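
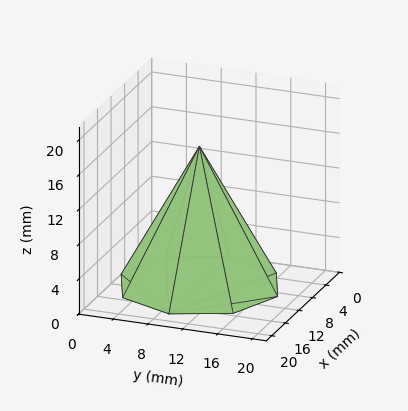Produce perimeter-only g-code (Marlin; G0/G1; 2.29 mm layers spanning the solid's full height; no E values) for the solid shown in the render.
Reading the render: the shape is a regular 8-sided pyramid, base circumscribed radius ≈ 9 mm, apex at z ≈ 16 mm (dimensions read to the nearest mm from the axis ticks). For the g-code, the solid's height is divided into equal slices at the stated Δz and each level perimeter traced with G1 moves after a G0 lift.

; perimeter-only toolpath
G21 ; units = mm
G90 ; absolute positioning
G28 ; home
; layer 1
G0 Z2.29
G0 X16.71 Y9.00
G1 X14.45 Y14.45
G1 X9.00 Y16.71
G1 X3.55 Y14.45
G1 X1.29 Y9.00
G1 X3.55 Y3.55
G1 X9.00 Y1.29
G1 X14.45 Y3.55
G1 X16.71 Y9.00
; layer 2
G0 Z4.57
G0 X15.43 Y9.00
G1 X13.54 Y13.54
G1 X9.00 Y15.43
G1 X4.46 Y13.54
G1 X2.57 Y9.00
G1 X4.46 Y4.46
G1 X9.00 Y2.57
G1 X13.54 Y4.46
G1 X15.43 Y9.00
; layer 3
G0 Z6.86
G0 X14.14 Y9.00
G1 X12.63 Y12.63
G1 X9.00 Y14.14
G1 X5.37 Y12.63
G1 X3.86 Y9.00
G1 X5.37 Y5.37
G1 X9.00 Y3.86
G1 X12.63 Y5.37
G1 X14.14 Y9.00
; layer 4
G0 Z9.14
G0 X12.86 Y9.00
G1 X11.73 Y11.73
G1 X9.00 Y12.86
G1 X6.27 Y11.73
G1 X5.14 Y9.00
G1 X6.27 Y6.27
G1 X9.00 Y5.14
G1 X11.73 Y6.27
G1 X12.86 Y9.00
; layer 5
G0 Z11.43
G0 X11.57 Y9.00
G1 X10.82 Y10.82
G1 X9.00 Y11.57
G1 X7.18 Y10.82
G1 X6.43 Y9.00
G1 X7.18 Y7.18
G1 X9.00 Y6.43
G1 X10.82 Y7.18
G1 X11.57 Y9.00
; layer 6
G0 Z13.71
G0 X10.29 Y9.00
G1 X9.91 Y9.91
G1 X9.00 Y10.29
G1 X8.09 Y9.91
G1 X7.71 Y9.00
G1 X8.09 Y8.09
G1 X9.00 Y7.71
G1 X9.91 Y8.09
G1 X10.29 Y9.00
M2 ; end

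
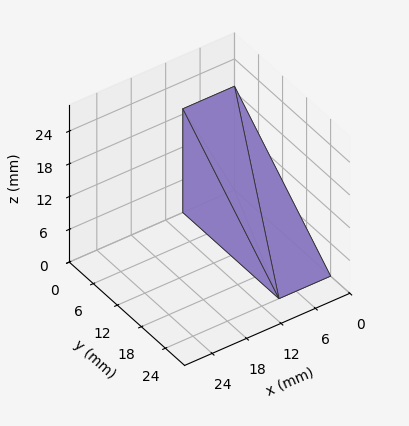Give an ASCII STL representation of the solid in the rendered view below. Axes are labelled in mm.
Reading the render: the shape is a wedge (ramp): 9 × 24 mm base, rising to 19 mm along the y=0 edge and sloping linearly to z=0 at y=24 (dimensions read to the nearest mm from the axis ticks). For the STL, each face is triangulated and given an outward normal.

solid part
  facet normal 0.0000 0.0000 -1.0000
    outer loop
      vertex 9.000 24.000 0.000
      vertex 9.000 0.000 0.000
      vertex 0.000 0.000 0.000
    endloop
  endfacet
  facet normal 0.0000 0.0000 -1.0000
    outer loop
      vertex 0.000 24.000 0.000
      vertex 9.000 24.000 0.000
      vertex 0.000 0.000 0.000
    endloop
  endfacet
  facet normal 0.0000 -1.0000 0.0000
    outer loop
      vertex 0.000 0.000 0.000
      vertex 9.000 0.000 0.000
      vertex 9.000 0.000 19.000
    endloop
  endfacet
  facet normal 0.0000 -1.0000 0.0000
    outer loop
      vertex 0.000 0.000 0.000
      vertex 9.000 0.000 19.000
      vertex 0.000 0.000 19.000
    endloop
  endfacet
  facet normal 0.0000 0.6207 0.7840
    outer loop
      vertex 0.000 0.000 19.000
      vertex 9.000 0.000 19.000
      vertex 9.000 24.000 0.000
    endloop
  endfacet
  facet normal 0.0000 0.6207 0.7840
    outer loop
      vertex 0.000 0.000 19.000
      vertex 9.000 24.000 0.000
      vertex 0.000 24.000 0.000
    endloop
  endfacet
  facet normal -1.0000 0.0000 0.0000
    outer loop
      vertex 0.000 0.000 19.000
      vertex 0.000 24.000 0.000
      vertex 0.000 0.000 0.000
    endloop
  endfacet
  facet normal 1.0000 0.0000 0.0000
    outer loop
      vertex 9.000 0.000 0.000
      vertex 9.000 24.000 0.000
      vertex 9.000 0.000 19.000
    endloop
  endfacet
endsolid part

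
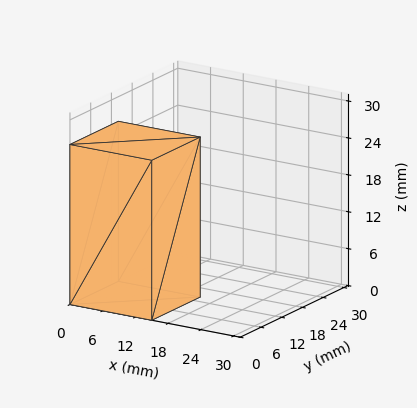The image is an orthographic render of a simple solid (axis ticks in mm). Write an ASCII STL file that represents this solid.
Reading the render: the shape is a rectangular box, roughly 15 × 14 mm footprint and 26 mm tall (dimensions read to the nearest mm from the axis ticks). For the STL, each face is triangulated and given an outward normal.

solid part
  facet normal 0.0000 0.0000 -1.0000
    outer loop
      vertex 15.0 14.0 0.0
      vertex 15.0 0.0 0.0
      vertex 0.0 0.0 0.0
    endloop
  endfacet
  facet normal 0.0000 0.0000 -1.0000
    outer loop
      vertex 0.0 14.0 0.0
      vertex 15.0 14.0 0.0
      vertex 0.0 0.0 0.0
    endloop
  endfacet
  facet normal 0.0000 0.0000 1.0000
    outer loop
      vertex 0.0 0.0 26.0
      vertex 15.0 0.0 26.0
      vertex 15.0 14.0 26.0
    endloop
  endfacet
  facet normal 0.0000 0.0000 1.0000
    outer loop
      vertex 0.0 0.0 26.0
      vertex 15.0 14.0 26.0
      vertex 0.0 14.0 26.0
    endloop
  endfacet
  facet normal 0.0000 -1.0000 0.0000
    outer loop
      vertex 0.0 0.0 0.0
      vertex 15.0 0.0 0.0
      vertex 15.0 0.0 26.0
    endloop
  endfacet
  facet normal 0.0000 -1.0000 0.0000
    outer loop
      vertex 0.0 0.0 0.0
      vertex 15.0 0.0 26.0
      vertex 0.0 0.0 26.0
    endloop
  endfacet
  facet normal 0.0000 1.0000 0.0000
    outer loop
      vertex 15.0 14.0 26.0
      vertex 15.0 14.0 0.0
      vertex 0.0 14.0 0.0
    endloop
  endfacet
  facet normal 0.0000 1.0000 0.0000
    outer loop
      vertex 0.0 14.0 26.0
      vertex 15.0 14.0 26.0
      vertex 0.0 14.0 0.0
    endloop
  endfacet
  facet normal -1.0000 0.0000 0.0000
    outer loop
      vertex 0.0 14.0 26.0
      vertex 0.0 14.0 0.0
      vertex 0.0 0.0 0.0
    endloop
  endfacet
  facet normal -1.0000 0.0000 0.0000
    outer loop
      vertex 0.0 0.0 26.0
      vertex 0.0 14.0 26.0
      vertex 0.0 0.0 0.0
    endloop
  endfacet
  facet normal 1.0000 0.0000 0.0000
    outer loop
      vertex 15.0 0.0 0.0
      vertex 15.0 14.0 0.0
      vertex 15.0 14.0 26.0
    endloop
  endfacet
  facet normal 1.0000 0.0000 0.0000
    outer loop
      vertex 15.0 0.0 0.0
      vertex 15.0 14.0 26.0
      vertex 15.0 0.0 26.0
    endloop
  endfacet
endsolid part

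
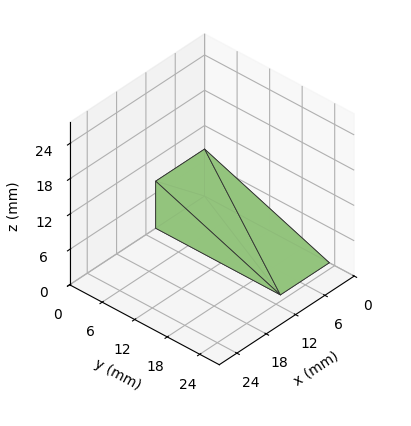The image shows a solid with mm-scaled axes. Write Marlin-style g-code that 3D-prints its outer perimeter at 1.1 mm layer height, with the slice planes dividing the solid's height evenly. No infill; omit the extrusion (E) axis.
Reading the render: the shape is a wedge (ramp): 10 × 23 mm base, rising to 8 mm along the y=0 edge and sloping linearly to z=0 at y=23 (dimensions read to the nearest mm from the axis ticks). For the g-code, the solid's height is divided into equal slices at the stated Δz and each level perimeter traced with G1 moves after a G0 lift.

; perimeter-only toolpath
G21 ; units = mm
G90 ; absolute positioning
G28 ; home
; layer 1
G0 Z1.1
G0 X0.0 Y0.0
G1 X10.0 Y0.0
G1 X10.0 Y19.7
G1 X0.0 Y19.7
G1 X0.0 Y0.0
; layer 2
G0 Z2.3
G0 X0.0 Y0.0
G1 X10.0 Y0.0
G1 X10.0 Y16.4
G1 X0.0 Y16.4
G1 X0.0 Y0.0
; layer 3
G0 Z3.4
G0 X0.0 Y0.0
G1 X10.0 Y0.0
G1 X10.0 Y13.1
G1 X0.0 Y13.1
G1 X0.0 Y0.0
; layer 4
G0 Z4.6
G0 X0.0 Y0.0
G1 X10.0 Y0.0
G1 X10.0 Y9.9
G1 X0.0 Y9.9
G1 X0.0 Y0.0
; layer 5
G0 Z5.7
G0 X0.0 Y0.0
G1 X10.0 Y0.0
G1 X10.0 Y6.6
G1 X0.0 Y6.6
G1 X0.0 Y0.0
; layer 6
G0 Z6.9
G0 X0.0 Y0.0
G1 X10.0 Y0.0
G1 X10.0 Y3.3
G1 X0.0 Y3.3
G1 X0.0 Y0.0
M2 ; end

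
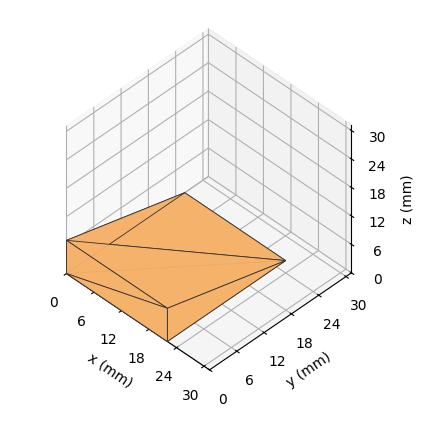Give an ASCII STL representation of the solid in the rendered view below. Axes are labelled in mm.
Reading the render: the shape is a wedge (ramp): 22 × 26 mm base, rising to 7 mm along the y=0 edge and sloping linearly to z=0 at y=26 (dimensions read to the nearest mm from the axis ticks). For the STL, each face is triangulated and given an outward normal.

solid part
  facet normal 0.0000 0.0000 -1.0000
    outer loop
      vertex 22.000 26.000 0.000
      vertex 22.000 0.000 0.000
      vertex 0.000 0.000 0.000
    endloop
  endfacet
  facet normal 0.0000 0.0000 -1.0000
    outer loop
      vertex 0.000 26.000 0.000
      vertex 22.000 26.000 0.000
      vertex 0.000 0.000 0.000
    endloop
  endfacet
  facet normal 0.0000 -1.0000 0.0000
    outer loop
      vertex 0.000 0.000 0.000
      vertex 22.000 0.000 0.000
      vertex 22.000 0.000 7.000
    endloop
  endfacet
  facet normal 0.0000 -1.0000 0.0000
    outer loop
      vertex 0.000 0.000 0.000
      vertex 22.000 0.000 7.000
      vertex 0.000 0.000 7.000
    endloop
  endfacet
  facet normal 0.0000 0.2600 0.9656
    outer loop
      vertex 0.000 0.000 7.000
      vertex 22.000 0.000 7.000
      vertex 22.000 26.000 0.000
    endloop
  endfacet
  facet normal 0.0000 0.2600 0.9656
    outer loop
      vertex 0.000 0.000 7.000
      vertex 22.000 26.000 0.000
      vertex 0.000 26.000 0.000
    endloop
  endfacet
  facet normal -1.0000 0.0000 0.0000
    outer loop
      vertex 0.000 0.000 7.000
      vertex 0.000 26.000 0.000
      vertex 0.000 0.000 0.000
    endloop
  endfacet
  facet normal 1.0000 0.0000 0.0000
    outer loop
      vertex 22.000 0.000 0.000
      vertex 22.000 26.000 0.000
      vertex 22.000 0.000 7.000
    endloop
  endfacet
endsolid part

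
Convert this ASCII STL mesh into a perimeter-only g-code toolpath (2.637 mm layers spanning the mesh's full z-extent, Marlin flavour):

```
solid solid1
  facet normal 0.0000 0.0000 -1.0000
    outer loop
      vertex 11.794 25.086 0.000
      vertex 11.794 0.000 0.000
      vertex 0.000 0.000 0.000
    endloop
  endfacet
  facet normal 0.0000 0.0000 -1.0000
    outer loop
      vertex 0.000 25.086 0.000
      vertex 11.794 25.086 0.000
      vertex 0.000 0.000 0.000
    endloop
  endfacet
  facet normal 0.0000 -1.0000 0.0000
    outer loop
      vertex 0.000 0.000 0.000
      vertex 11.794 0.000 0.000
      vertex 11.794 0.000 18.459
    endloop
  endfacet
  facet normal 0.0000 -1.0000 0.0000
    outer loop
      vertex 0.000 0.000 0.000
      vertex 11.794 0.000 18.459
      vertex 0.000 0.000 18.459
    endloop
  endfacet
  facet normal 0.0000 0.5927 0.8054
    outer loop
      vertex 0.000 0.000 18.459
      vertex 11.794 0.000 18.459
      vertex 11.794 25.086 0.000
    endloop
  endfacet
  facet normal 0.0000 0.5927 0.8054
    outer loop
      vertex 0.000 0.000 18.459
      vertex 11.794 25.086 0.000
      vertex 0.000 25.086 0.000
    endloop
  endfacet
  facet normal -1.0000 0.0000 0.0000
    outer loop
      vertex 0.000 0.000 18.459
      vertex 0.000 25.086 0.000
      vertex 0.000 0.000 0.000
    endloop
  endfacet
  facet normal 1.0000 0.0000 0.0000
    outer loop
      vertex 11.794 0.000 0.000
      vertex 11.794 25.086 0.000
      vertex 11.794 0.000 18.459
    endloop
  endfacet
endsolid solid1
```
; perimeter-only toolpath
G21 ; units = mm
G90 ; absolute positioning
G28 ; home
; layer 1
G0 Z2.637
G0 X0.000 Y0.000
G1 X11.794 Y0.000
G1 X11.794 Y21.502
G1 X0.000 Y21.502
G1 X0.000 Y0.000
; layer 2
G0 Z5.274
G0 X0.000 Y0.000
G1 X11.794 Y0.000
G1 X11.794 Y17.919
G1 X0.000 Y17.919
G1 X0.000 Y0.000
; layer 3
G0 Z7.911
G0 X0.000 Y0.000
G1 X11.794 Y0.000
G1 X11.794 Y14.335
G1 X0.000 Y14.335
G1 X0.000 Y0.000
; layer 4
G0 Z10.548
G0 X0.000 Y0.000
G1 X11.794 Y0.000
G1 X11.794 Y10.751
G1 X0.000 Y10.751
G1 X0.000 Y0.000
; layer 5
G0 Z13.185
G0 X0.000 Y0.000
G1 X11.794 Y0.000
G1 X11.794 Y7.167
G1 X0.000 Y7.167
G1 X0.000 Y0.000
; layer 6
G0 Z15.822
G0 X0.000 Y0.000
G1 X11.794 Y0.000
G1 X11.794 Y3.584
G1 X0.000 Y3.584
G1 X0.000 Y0.000
M2 ; end

The solid is a wedge (ramp): 11.8 × 25.1 mm base, rising to 18.5 mm along the y=0 edge and sloping linearly to z=0 at y=25.1. Slicing at Δz = 2.637 mm — 7 equal slices spanning the solid's height, so layer i sits at z = i·h/7 — gives 6 non-empty perimeters. Each is a 4-segment closed polygon; G0 lifts to the layer z and rapids to the start vertex, then G1 traces the edges. The cross-section shrinks linearly with z (the slice at the apex is degenerate and omitted).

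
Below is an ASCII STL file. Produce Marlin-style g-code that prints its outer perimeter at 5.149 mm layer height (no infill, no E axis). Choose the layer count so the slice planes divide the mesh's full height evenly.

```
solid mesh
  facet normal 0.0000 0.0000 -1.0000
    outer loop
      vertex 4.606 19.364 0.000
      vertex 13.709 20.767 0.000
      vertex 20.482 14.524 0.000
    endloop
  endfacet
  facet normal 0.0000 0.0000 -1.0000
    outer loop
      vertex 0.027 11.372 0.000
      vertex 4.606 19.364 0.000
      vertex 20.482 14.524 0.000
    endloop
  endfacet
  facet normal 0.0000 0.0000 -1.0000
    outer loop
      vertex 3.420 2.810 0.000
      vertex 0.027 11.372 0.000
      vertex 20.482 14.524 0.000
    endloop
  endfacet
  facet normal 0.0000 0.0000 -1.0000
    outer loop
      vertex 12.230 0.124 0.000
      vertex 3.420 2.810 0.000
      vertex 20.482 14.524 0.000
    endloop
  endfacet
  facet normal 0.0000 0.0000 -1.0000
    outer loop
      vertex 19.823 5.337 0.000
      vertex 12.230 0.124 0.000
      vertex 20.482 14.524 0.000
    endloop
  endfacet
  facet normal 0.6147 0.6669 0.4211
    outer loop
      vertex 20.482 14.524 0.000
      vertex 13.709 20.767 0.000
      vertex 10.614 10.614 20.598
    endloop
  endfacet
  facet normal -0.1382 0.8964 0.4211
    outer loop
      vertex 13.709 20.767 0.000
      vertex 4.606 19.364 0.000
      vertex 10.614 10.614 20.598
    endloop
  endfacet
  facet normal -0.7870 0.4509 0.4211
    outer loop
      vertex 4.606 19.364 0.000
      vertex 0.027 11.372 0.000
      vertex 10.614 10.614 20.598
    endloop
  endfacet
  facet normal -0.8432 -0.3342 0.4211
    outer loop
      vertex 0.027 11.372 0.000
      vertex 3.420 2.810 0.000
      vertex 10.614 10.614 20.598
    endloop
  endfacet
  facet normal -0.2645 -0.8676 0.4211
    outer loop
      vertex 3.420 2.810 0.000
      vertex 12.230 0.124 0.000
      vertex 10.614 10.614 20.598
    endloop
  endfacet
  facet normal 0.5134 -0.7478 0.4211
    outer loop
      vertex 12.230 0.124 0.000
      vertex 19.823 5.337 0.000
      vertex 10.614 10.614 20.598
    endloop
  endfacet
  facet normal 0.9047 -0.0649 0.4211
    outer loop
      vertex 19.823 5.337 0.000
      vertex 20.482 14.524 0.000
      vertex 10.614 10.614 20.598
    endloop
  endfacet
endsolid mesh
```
; perimeter-only toolpath
G21 ; units = mm
G90 ; absolute positioning
G28 ; home
; layer 1
G0 Z5.149
G0 X18.015 Y13.546
G1 X12.935 Y18.229
G1 X6.108 Y17.177
G1 X2.674 Y11.183
G1 X5.219 Y4.761
G1 X11.826 Y2.747
G1 X17.521 Y6.656
G1 X18.015 Y13.546
; layer 2
G0 Z10.299
G0 X15.548 Y12.569
G1 X12.162 Y15.691
G1 X7.610 Y14.989
G1 X5.321 Y10.993
G1 X7.017 Y6.712
G1 X11.422 Y5.369
G1 X15.219 Y7.976
G1 X15.548 Y12.569
; layer 3
G0 Z15.448
G0 X13.081 Y11.591
G1 X11.388 Y13.152
G1 X9.112 Y12.802
G1 X7.967 Y10.803
G1 X8.816 Y8.663
G1 X11.018 Y7.992
G1 X12.916 Y9.295
G1 X13.081 Y11.591
M2 ; end

The solid is a regular 7-sided pyramid, base circumscribed radius ≈ 10.6 mm, apex at z ≈ 20.6 mm. Slicing at Δz = 5.149 mm — 4 equal slices spanning the solid's height, so layer i sits at z = i·h/4 — gives 3 non-empty perimeters. Each is a 7-segment closed polygon; G0 lifts to the layer z and rapids to the start vertex, then G1 traces the edges. The cross-section shrinks linearly with z (the slice at the apex is degenerate and omitted).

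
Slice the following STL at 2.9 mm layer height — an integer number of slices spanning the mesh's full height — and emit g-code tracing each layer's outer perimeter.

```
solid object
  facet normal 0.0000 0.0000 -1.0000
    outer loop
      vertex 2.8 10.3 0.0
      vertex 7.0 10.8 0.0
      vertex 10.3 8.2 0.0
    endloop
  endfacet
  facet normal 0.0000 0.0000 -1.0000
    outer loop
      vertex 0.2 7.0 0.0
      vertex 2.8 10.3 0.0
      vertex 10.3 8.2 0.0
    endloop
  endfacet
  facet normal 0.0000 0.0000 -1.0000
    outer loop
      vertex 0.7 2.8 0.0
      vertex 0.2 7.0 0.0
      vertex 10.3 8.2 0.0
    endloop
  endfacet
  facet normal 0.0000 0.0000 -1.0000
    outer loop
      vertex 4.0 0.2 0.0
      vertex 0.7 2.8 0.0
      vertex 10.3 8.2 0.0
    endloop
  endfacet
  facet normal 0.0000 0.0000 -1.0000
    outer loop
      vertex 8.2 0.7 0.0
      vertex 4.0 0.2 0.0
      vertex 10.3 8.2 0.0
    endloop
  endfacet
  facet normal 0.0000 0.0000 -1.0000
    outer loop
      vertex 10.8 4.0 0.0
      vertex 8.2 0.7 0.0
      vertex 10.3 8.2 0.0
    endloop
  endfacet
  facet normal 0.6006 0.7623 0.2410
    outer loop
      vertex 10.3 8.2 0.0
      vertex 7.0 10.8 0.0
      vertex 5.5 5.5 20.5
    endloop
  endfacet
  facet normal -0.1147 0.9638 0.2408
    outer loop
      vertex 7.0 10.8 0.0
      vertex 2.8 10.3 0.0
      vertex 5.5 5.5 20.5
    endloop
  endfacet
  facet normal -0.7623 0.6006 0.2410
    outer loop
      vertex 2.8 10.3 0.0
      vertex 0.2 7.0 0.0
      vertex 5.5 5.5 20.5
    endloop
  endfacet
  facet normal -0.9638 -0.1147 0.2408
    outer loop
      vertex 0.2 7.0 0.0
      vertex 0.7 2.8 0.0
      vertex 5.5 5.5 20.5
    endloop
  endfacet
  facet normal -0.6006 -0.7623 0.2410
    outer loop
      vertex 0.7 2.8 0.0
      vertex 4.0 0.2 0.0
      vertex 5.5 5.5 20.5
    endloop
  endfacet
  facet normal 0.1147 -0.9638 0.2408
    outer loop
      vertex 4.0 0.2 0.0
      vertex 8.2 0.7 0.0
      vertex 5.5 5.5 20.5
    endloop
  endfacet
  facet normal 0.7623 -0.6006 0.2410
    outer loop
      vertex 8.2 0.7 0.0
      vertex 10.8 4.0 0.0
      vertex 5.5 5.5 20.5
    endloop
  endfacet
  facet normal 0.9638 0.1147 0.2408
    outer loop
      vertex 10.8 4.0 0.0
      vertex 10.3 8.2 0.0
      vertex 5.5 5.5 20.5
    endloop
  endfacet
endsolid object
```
; perimeter-only toolpath
G21 ; units = mm
G90 ; absolute positioning
G28 ; home
; layer 1
G0 Z2.9
G0 X9.6 Y7.8
G1 X6.8 Y10.0
G1 X3.2 Y9.6
G1 X1.0 Y6.8
G1 X1.4 Y3.2
G1 X4.2 Y1.0
G1 X7.8 Y1.4
G1 X10.0 Y4.2
G1 X9.6 Y7.8
; layer 2
G0 Z5.9
G0 X8.9 Y7.4
G1 X6.6 Y9.3
G1 X3.6 Y8.9
G1 X1.7 Y6.6
G1 X2.1 Y3.6
G1 X4.4 Y1.7
G1 X7.4 Y2.1
G1 X9.3 Y4.4
G1 X8.9 Y7.4
; layer 3
G0 Z8.8
G0 X8.2 Y7.0
G1 X6.4 Y8.5
G1 X4.0 Y8.2
G1 X2.5 Y6.4
G1 X2.8 Y4.0
G1 X4.6 Y2.5
G1 X7.0 Y2.8
G1 X8.5 Y4.6
G1 X8.2 Y7.0
; layer 4
G0 Z11.7
G0 X7.6 Y6.7
G1 X6.1 Y7.8
G1 X4.3 Y7.6
G1 X3.2 Y6.1
G1 X3.4 Y4.3
G1 X4.9 Y3.2
G1 X6.7 Y3.4
G1 X7.8 Y4.9
G1 X7.6 Y6.7
; layer 5
G0 Z14.6
G0 X6.9 Y6.3
G1 X5.9 Y7.0
G1 X4.7 Y6.9
G1 X4.0 Y5.9
G1 X4.1 Y4.7
G1 X5.1 Y4.0
G1 X6.3 Y4.1
G1 X7.0 Y5.1
G1 X6.9 Y6.3
; layer 6
G0 Z17.6
G0 X6.2 Y5.9
G1 X5.7 Y6.3
G1 X5.1 Y6.2
G1 X4.7 Y5.7
G1 X4.8 Y5.1
G1 X5.3 Y4.7
G1 X5.9 Y4.8
G1 X6.3 Y5.3
G1 X6.2 Y5.9
M2 ; end

The solid is a regular 8-sided pyramid, base circumscribed radius ≈ 5.5 mm, apex at z ≈ 20.5 mm. Slicing at Δz = 2.9 mm — 7 equal slices spanning the solid's height, so layer i sits at z = i·h/7 — gives 6 non-empty perimeters. Each is a 8-segment closed polygon; G0 lifts to the layer z and rapids to the start vertex, then G1 traces the edges. The cross-section shrinks linearly with z (the slice at the apex is degenerate and omitted).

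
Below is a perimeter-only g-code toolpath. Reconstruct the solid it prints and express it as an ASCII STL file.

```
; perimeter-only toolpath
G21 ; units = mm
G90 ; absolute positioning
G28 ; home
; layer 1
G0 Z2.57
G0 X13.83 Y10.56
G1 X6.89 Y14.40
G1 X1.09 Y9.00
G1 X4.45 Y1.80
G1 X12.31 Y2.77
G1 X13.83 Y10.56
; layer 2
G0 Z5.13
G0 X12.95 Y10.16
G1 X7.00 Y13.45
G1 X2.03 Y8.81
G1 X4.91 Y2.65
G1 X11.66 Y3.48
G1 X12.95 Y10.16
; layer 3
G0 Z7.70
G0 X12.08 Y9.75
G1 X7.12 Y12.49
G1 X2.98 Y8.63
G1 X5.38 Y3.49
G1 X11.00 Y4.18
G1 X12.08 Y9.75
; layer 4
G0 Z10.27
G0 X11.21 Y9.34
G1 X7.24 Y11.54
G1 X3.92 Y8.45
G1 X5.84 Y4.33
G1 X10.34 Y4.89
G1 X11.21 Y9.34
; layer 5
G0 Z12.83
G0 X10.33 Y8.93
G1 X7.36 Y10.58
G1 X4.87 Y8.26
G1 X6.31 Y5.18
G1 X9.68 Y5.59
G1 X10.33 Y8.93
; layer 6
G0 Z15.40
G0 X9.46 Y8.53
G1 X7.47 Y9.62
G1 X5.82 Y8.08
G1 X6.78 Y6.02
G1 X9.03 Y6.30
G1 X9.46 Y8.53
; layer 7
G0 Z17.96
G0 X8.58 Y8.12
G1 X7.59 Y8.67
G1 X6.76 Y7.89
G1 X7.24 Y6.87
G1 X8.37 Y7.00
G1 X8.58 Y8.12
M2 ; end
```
solid part
  facet normal 0.0000 0.0000 -1.0000
    outer loop
      vertex 0.14 9.18 0.00
      vertex 6.77 15.36 0.00
      vertex 14.70 10.97 0.00
    endloop
  endfacet
  facet normal 0.0000 0.0000 -1.0000
    outer loop
      vertex 3.98 0.96 0.00
      vertex 0.14 9.18 0.00
      vertex 14.70 10.97 0.00
    endloop
  endfacet
  facet normal 0.0000 0.0000 -1.0000
    outer loop
      vertex 12.97 2.07 0.00
      vertex 3.98 0.96 0.00
      vertex 14.70 10.97 0.00
    endloop
  endfacet
  facet normal 0.4634 0.8371 0.2907
    outer loop
      vertex 14.70 10.97 0.00
      vertex 6.77 15.36 0.00
      vertex 7.71 7.71 20.53
    endloop
  endfacet
  facet normal -0.6524 0.6999 0.2907
    outer loop
      vertex 6.77 15.36 0.00
      vertex 0.14 9.18 0.00
      vertex 7.71 7.71 20.53
    endloop
  endfacet
  facet normal -0.8669 -0.4050 0.2907
    outer loop
      vertex 0.14 9.18 0.00
      vertex 3.98 0.96 0.00
      vertex 7.71 7.71 20.53
    endloop
  endfacet
  facet normal 0.1172 -0.9495 0.2909
    outer loop
      vertex 3.98 0.96 0.00
      vertex 12.97 2.07 0.00
      vertex 7.71 7.71 20.53
    endloop
  endfacet
  facet normal 0.9392 -0.1826 0.2908
    outer loop
      vertex 12.97 2.07 0.00
      vertex 14.70 10.97 0.00
      vertex 7.71 7.71 20.53
    endloop
  endfacet
endsolid part

The G0 Z moves step by Δz≈2.57 mm. The G1 loops shrink linearly with z, so the solid tapers from its base footprint up to z≈20.5. Closing with a flat bottom cap and the tapered top and triangulating gives 8 facets — a regular 5-sided pyramid, base circumscribed radius ≈ 7.71 mm, apex at z ≈ 20.5 mm.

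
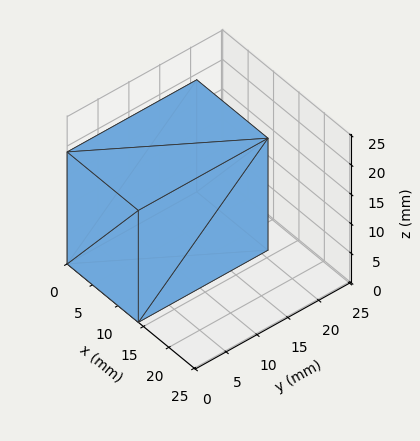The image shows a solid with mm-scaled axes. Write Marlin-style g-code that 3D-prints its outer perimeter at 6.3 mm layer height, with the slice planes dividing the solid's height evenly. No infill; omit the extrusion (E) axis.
Reading the render: the shape is a rectangular box, roughly 14 × 21 mm footprint and 19 mm tall (dimensions read to the nearest mm from the axis ticks). For the g-code, the solid's height is divided into equal slices at the stated Δz and each level perimeter traced with G1 moves after a G0 lift.

; perimeter-only toolpath
G21 ; units = mm
G90 ; absolute positioning
G28 ; home
; layer 1
G0 Z6.3
G0 X0.0 Y0.0
G1 X14.0 Y0.0
G1 X14.0 Y21.0
G1 X0.0 Y21.0
G1 X0.0 Y0.0
; layer 2
G0 Z12.7
G0 X0.0 Y0.0
G1 X14.0 Y0.0
G1 X14.0 Y21.0
G1 X0.0 Y21.0
G1 X0.0 Y0.0
; layer 3
G0 Z19.0
G0 X0.0 Y0.0
G1 X14.0 Y0.0
G1 X14.0 Y21.0
G1 X0.0 Y21.0
G1 X0.0 Y0.0
M2 ; end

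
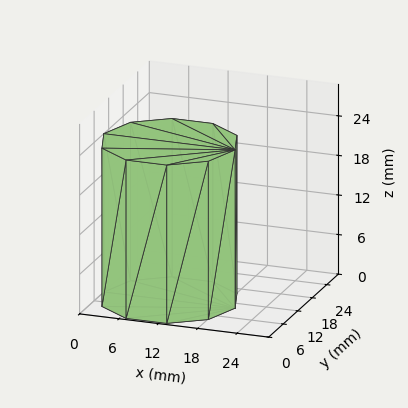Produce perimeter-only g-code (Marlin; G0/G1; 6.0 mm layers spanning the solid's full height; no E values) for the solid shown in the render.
Reading the render: the shape is a regular 10-sided prism (a cylinder approximated with 10 flat sides), circumscribed radius ≈ 10 mm, height ≈ 24 mm (dimensions read to the nearest mm from the axis ticks). For the g-code, the solid's height is divided into equal slices at the stated Δz and each level perimeter traced with G1 moves after a G0 lift.

; perimeter-only toolpath
G21 ; units = mm
G90 ; absolute positioning
G28 ; home
; layer 1
G0 Z6.0
G0 X20.0 Y10.0
G1 X18.1 Y15.9
G1 X13.1 Y19.5
G1 X6.9 Y19.5
G1 X1.9 Y15.9
G1 X0.0 Y10.0
G1 X1.9 Y4.1
G1 X6.9 Y0.5
G1 X13.1 Y0.5
G1 X18.1 Y4.1
G1 X20.0 Y10.0
; layer 2
G0 Z12.0
G0 X20.0 Y10.0
G1 X18.1 Y15.9
G1 X13.1 Y19.5
G1 X6.9 Y19.5
G1 X1.9 Y15.9
G1 X0.0 Y10.0
G1 X1.9 Y4.1
G1 X6.9 Y0.5
G1 X13.1 Y0.5
G1 X18.1 Y4.1
G1 X20.0 Y10.0
; layer 3
G0 Z18.0
G0 X20.0 Y10.0
G1 X18.1 Y15.9
G1 X13.1 Y19.5
G1 X6.9 Y19.5
G1 X1.9 Y15.9
G1 X0.0 Y10.0
G1 X1.9 Y4.1
G1 X6.9 Y0.5
G1 X13.1 Y0.5
G1 X18.1 Y4.1
G1 X20.0 Y10.0
; layer 4
G0 Z24.0
G0 X20.0 Y10.0
G1 X18.1 Y15.9
G1 X13.1 Y19.5
G1 X6.9 Y19.5
G1 X1.9 Y15.9
G1 X0.0 Y10.0
G1 X1.9 Y4.1
G1 X6.9 Y0.5
G1 X13.1 Y0.5
G1 X18.1 Y4.1
G1 X20.0 Y10.0
M2 ; end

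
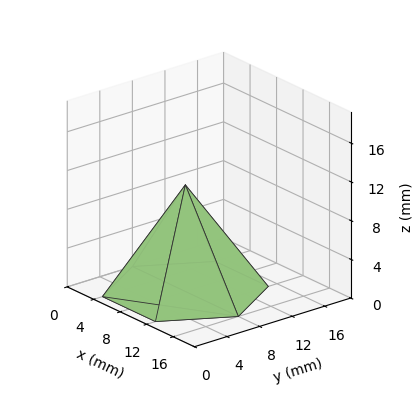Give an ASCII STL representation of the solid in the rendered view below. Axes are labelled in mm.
Reading the render: the shape is a regular 6-sided pyramid, base circumscribed radius ≈ 8 mm, apex at z ≈ 11 mm (dimensions read to the nearest mm from the axis ticks). For the STL, each face is triangulated and given an outward normal.

solid part
  facet normal 0.0000 0.0000 -1.0000
    outer loop
      vertex 4.000 14.928 0.000
      vertex 12.000 14.928 0.000
      vertex 16.000 8.000 0.000
    endloop
  endfacet
  facet normal 0.0000 0.0000 -1.0000
    outer loop
      vertex 0.000 8.000 0.000
      vertex 4.000 14.928 0.000
      vertex 16.000 8.000 0.000
    endloop
  endfacet
  facet normal 0.0000 0.0000 -1.0000
    outer loop
      vertex 4.000 1.072 0.000
      vertex 0.000 8.000 0.000
      vertex 16.000 8.000 0.000
    endloop
  endfacet
  facet normal 0.0000 0.0000 -1.0000
    outer loop
      vertex 12.000 1.072 0.000
      vertex 4.000 1.072 0.000
      vertex 16.000 8.000 0.000
    endloop
  endfacet
  facet normal 0.7328 0.4231 0.5329
    outer loop
      vertex 16.000 8.000 0.000
      vertex 12.000 14.928 0.000
      vertex 8.000 8.000 11.000
    endloop
  endfacet
  facet normal 0.0000 0.8462 0.5329
    outer loop
      vertex 12.000 14.928 0.000
      vertex 4.000 14.928 0.000
      vertex 8.000 8.000 11.000
    endloop
  endfacet
  facet normal -0.7328 0.4231 0.5329
    outer loop
      vertex 4.000 14.928 0.000
      vertex 0.000 8.000 0.000
      vertex 8.000 8.000 11.000
    endloop
  endfacet
  facet normal -0.7328 -0.4231 0.5329
    outer loop
      vertex 0.000 8.000 0.000
      vertex 4.000 1.072 0.000
      vertex 8.000 8.000 11.000
    endloop
  endfacet
  facet normal 0.0000 -0.8462 0.5329
    outer loop
      vertex 4.000 1.072 0.000
      vertex 12.000 1.072 0.000
      vertex 8.000 8.000 11.000
    endloop
  endfacet
  facet normal 0.7328 -0.4231 0.5329
    outer loop
      vertex 12.000 1.072 0.000
      vertex 16.000 8.000 0.000
      vertex 8.000 8.000 11.000
    endloop
  endfacet
endsolid part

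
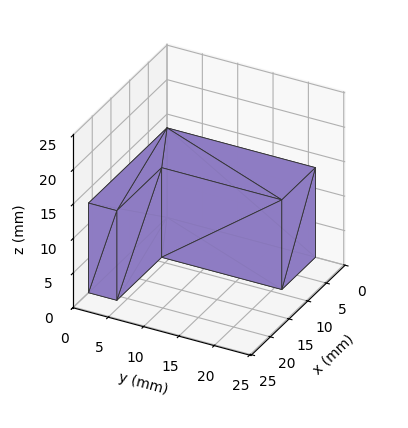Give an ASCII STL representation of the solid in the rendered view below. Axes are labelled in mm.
Reading the render: the shape is an L-shaped prism: outer 21 × 21 mm, arm thicknesses ≈ 4 mm (horizontal) and 9 mm (vertical), extruded 13 mm in z (dimensions read to the nearest mm from the axis ticks). For the STL, each face is triangulated and given an outward normal.

solid part
  facet normal 0.0000 0.0000 -1.0000
    outer loop
      vertex 21.0 4.0 0.0
      vertex 21.0 0.0 0.0
      vertex 0.0 0.0 0.0
    endloop
  endfacet
  facet normal 0.0000 0.0000 -1.0000
    outer loop
      vertex 9.0 4.0 0.0
      vertex 21.0 4.0 0.0
      vertex 0.0 0.0 0.0
    endloop
  endfacet
  facet normal 0.0000 0.0000 -1.0000
    outer loop
      vertex 9.0 21.0 0.0
      vertex 9.0 4.0 0.0
      vertex 0.0 0.0 0.0
    endloop
  endfacet
  facet normal 0.0000 0.0000 -1.0000
    outer loop
      vertex 0.0 21.0 0.0
      vertex 9.0 21.0 0.0
      vertex 0.0 0.0 0.0
    endloop
  endfacet
  facet normal 0.0000 0.0000 1.0000
    outer loop
      vertex 0.0 0.0 13.0
      vertex 21.0 0.0 13.0
      vertex 21.0 4.0 13.0
    endloop
  endfacet
  facet normal 0.0000 0.0000 1.0000
    outer loop
      vertex 0.0 0.0 13.0
      vertex 21.0 4.0 13.0
      vertex 9.0 4.0 13.0
    endloop
  endfacet
  facet normal 0.0000 0.0000 1.0000
    outer loop
      vertex 0.0 0.0 13.0
      vertex 9.0 4.0 13.0
      vertex 9.0 21.0 13.0
    endloop
  endfacet
  facet normal 0.0000 0.0000 1.0000
    outer loop
      vertex 0.0 0.0 13.0
      vertex 9.0 21.0 13.0
      vertex 0.0 21.0 13.0
    endloop
  endfacet
  facet normal 0.0000 -1.0000 0.0000
    outer loop
      vertex 0.0 0.0 0.0
      vertex 21.0 0.0 0.0
      vertex 21.0 0.0 13.0
    endloop
  endfacet
  facet normal 0.0000 -1.0000 0.0000
    outer loop
      vertex 0.0 0.0 0.0
      vertex 21.0 0.0 13.0
      vertex 0.0 0.0 13.0
    endloop
  endfacet
  facet normal 1.0000 0.0000 0.0000
    outer loop
      vertex 21.0 0.0 0.0
      vertex 21.0 4.0 0.0
      vertex 21.0 4.0 13.0
    endloop
  endfacet
  facet normal 1.0000 0.0000 0.0000
    outer loop
      vertex 21.0 0.0 0.0
      vertex 21.0 4.0 13.0
      vertex 21.0 0.0 13.0
    endloop
  endfacet
  facet normal 0.0000 1.0000 0.0000
    outer loop
      vertex 21.0 4.0 0.0
      vertex 9.0 4.0 0.0
      vertex 9.0 4.0 13.0
    endloop
  endfacet
  facet normal 0.0000 1.0000 0.0000
    outer loop
      vertex 21.0 4.0 0.0
      vertex 9.0 4.0 13.0
      vertex 21.0 4.0 13.0
    endloop
  endfacet
  facet normal 1.0000 0.0000 0.0000
    outer loop
      vertex 9.0 4.0 0.0
      vertex 9.0 21.0 0.0
      vertex 9.0 21.0 13.0
    endloop
  endfacet
  facet normal 1.0000 0.0000 0.0000
    outer loop
      vertex 9.0 4.0 0.0
      vertex 9.0 21.0 13.0
      vertex 9.0 4.0 13.0
    endloop
  endfacet
  facet normal 0.0000 1.0000 0.0000
    outer loop
      vertex 9.0 21.0 0.0
      vertex 0.0 21.0 0.0
      vertex 0.0 21.0 13.0
    endloop
  endfacet
  facet normal 0.0000 1.0000 0.0000
    outer loop
      vertex 9.0 21.0 0.0
      vertex 0.0 21.0 13.0
      vertex 9.0 21.0 13.0
    endloop
  endfacet
  facet normal -1.0000 0.0000 0.0000
    outer loop
      vertex 0.0 21.0 0.0
      vertex 0.0 0.0 0.0
      vertex 0.0 0.0 13.0
    endloop
  endfacet
  facet normal -1.0000 0.0000 0.0000
    outer loop
      vertex 0.0 21.0 0.0
      vertex 0.0 0.0 13.0
      vertex 0.0 21.0 13.0
    endloop
  endfacet
endsolid part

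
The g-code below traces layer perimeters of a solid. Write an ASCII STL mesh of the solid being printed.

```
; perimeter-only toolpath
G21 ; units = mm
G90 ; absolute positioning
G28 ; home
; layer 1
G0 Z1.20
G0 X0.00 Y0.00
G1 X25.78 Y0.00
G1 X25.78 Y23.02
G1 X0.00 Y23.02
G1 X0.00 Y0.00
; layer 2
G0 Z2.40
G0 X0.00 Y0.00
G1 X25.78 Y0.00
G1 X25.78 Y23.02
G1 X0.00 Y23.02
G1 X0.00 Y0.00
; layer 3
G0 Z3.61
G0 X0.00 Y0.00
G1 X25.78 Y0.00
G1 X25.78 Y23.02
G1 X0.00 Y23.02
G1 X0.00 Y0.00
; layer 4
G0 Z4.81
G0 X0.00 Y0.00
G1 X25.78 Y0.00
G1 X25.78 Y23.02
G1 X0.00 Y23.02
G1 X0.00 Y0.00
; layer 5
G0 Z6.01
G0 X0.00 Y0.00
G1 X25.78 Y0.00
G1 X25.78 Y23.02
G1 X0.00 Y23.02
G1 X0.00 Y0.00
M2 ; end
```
solid part
  facet normal 0.0000 0.0000 -1.0000
    outer loop
      vertex 25.78 23.02 0.00
      vertex 25.78 0.00 0.00
      vertex 0.00 0.00 0.00
    endloop
  endfacet
  facet normal 0.0000 0.0000 -1.0000
    outer loop
      vertex 0.00 23.02 0.00
      vertex 25.78 23.02 0.00
      vertex 0.00 0.00 0.00
    endloop
  endfacet
  facet normal 0.0000 0.0000 1.0000
    outer loop
      vertex 0.00 0.00 6.01
      vertex 25.78 0.00 6.01
      vertex 25.78 23.02 6.01
    endloop
  endfacet
  facet normal 0.0000 0.0000 1.0000
    outer loop
      vertex 0.00 0.00 6.01
      vertex 25.78 23.02 6.01
      vertex 0.00 23.02 6.01
    endloop
  endfacet
  facet normal 0.0000 -1.0000 0.0000
    outer loop
      vertex 0.00 0.00 0.00
      vertex 25.78 0.00 0.00
      vertex 25.78 0.00 6.01
    endloop
  endfacet
  facet normal 0.0000 -1.0000 0.0000
    outer loop
      vertex 0.00 0.00 0.00
      vertex 25.78 0.00 6.01
      vertex 0.00 0.00 6.01
    endloop
  endfacet
  facet normal 0.0000 1.0000 0.0000
    outer loop
      vertex 25.78 23.02 6.01
      vertex 25.78 23.02 0.00
      vertex 0.00 23.02 0.00
    endloop
  endfacet
  facet normal 0.0000 1.0000 0.0000
    outer loop
      vertex 0.00 23.02 6.01
      vertex 25.78 23.02 6.01
      vertex 0.00 23.02 0.00
    endloop
  endfacet
  facet normal -1.0000 0.0000 0.0000
    outer loop
      vertex 0.00 23.02 6.01
      vertex 0.00 23.02 0.00
      vertex 0.00 0.00 0.00
    endloop
  endfacet
  facet normal -1.0000 0.0000 0.0000
    outer loop
      vertex 0.00 0.00 6.01
      vertex 0.00 23.02 6.01
      vertex 0.00 0.00 0.00
    endloop
  endfacet
  facet normal 1.0000 0.0000 0.0000
    outer loop
      vertex 25.78 0.00 0.00
      vertex 25.78 23.02 0.00
      vertex 25.78 23.02 6.01
    endloop
  endfacet
  facet normal 1.0000 0.0000 0.0000
    outer loop
      vertex 25.78 0.00 0.00
      vertex 25.78 23.02 6.01
      vertex 25.78 0.00 6.01
    endloop
  endfacet
endsolid part

The G0 Z moves step by Δz≈1.20 mm. Every layer's G1 loop is the same polygon, so the solid is a straight extrusion of it from z=0 to z≈6.01. Closing with flat bottom and top caps and triangulating gives 12 facets — a rectangular box, roughly 25.8 × 23 mm footprint and 6.01 mm tall.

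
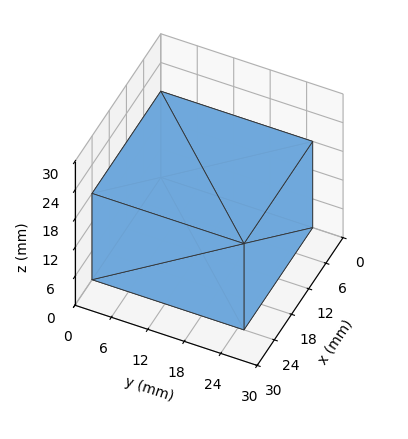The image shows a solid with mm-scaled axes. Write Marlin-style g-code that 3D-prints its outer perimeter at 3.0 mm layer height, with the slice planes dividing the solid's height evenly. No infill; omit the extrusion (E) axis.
Reading the render: the shape is a rectangular box, roughly 24 × 25 mm footprint and 18 mm tall (dimensions read to the nearest mm from the axis ticks). For the g-code, the solid's height is divided into equal slices at the stated Δz and each level perimeter traced with G1 moves after a G0 lift.

; perimeter-only toolpath
G21 ; units = mm
G90 ; absolute positioning
G28 ; home
; layer 1
G0 Z3.0
G0 X0.0 Y0.0
G1 X24.0 Y0.0
G1 X24.0 Y25.0
G1 X0.0 Y25.0
G1 X0.0 Y0.0
; layer 2
G0 Z6.0
G0 X0.0 Y0.0
G1 X24.0 Y0.0
G1 X24.0 Y25.0
G1 X0.0 Y25.0
G1 X0.0 Y0.0
; layer 3
G0 Z9.0
G0 X0.0 Y0.0
G1 X24.0 Y0.0
G1 X24.0 Y25.0
G1 X0.0 Y25.0
G1 X0.0 Y0.0
; layer 4
G0 Z12.0
G0 X0.0 Y0.0
G1 X24.0 Y0.0
G1 X24.0 Y25.0
G1 X0.0 Y25.0
G1 X0.0 Y0.0
; layer 5
G0 Z15.0
G0 X0.0 Y0.0
G1 X24.0 Y0.0
G1 X24.0 Y25.0
G1 X0.0 Y25.0
G1 X0.0 Y0.0
; layer 6
G0 Z18.0
G0 X0.0 Y0.0
G1 X24.0 Y0.0
G1 X24.0 Y25.0
G1 X0.0 Y25.0
G1 X0.0 Y0.0
M2 ; end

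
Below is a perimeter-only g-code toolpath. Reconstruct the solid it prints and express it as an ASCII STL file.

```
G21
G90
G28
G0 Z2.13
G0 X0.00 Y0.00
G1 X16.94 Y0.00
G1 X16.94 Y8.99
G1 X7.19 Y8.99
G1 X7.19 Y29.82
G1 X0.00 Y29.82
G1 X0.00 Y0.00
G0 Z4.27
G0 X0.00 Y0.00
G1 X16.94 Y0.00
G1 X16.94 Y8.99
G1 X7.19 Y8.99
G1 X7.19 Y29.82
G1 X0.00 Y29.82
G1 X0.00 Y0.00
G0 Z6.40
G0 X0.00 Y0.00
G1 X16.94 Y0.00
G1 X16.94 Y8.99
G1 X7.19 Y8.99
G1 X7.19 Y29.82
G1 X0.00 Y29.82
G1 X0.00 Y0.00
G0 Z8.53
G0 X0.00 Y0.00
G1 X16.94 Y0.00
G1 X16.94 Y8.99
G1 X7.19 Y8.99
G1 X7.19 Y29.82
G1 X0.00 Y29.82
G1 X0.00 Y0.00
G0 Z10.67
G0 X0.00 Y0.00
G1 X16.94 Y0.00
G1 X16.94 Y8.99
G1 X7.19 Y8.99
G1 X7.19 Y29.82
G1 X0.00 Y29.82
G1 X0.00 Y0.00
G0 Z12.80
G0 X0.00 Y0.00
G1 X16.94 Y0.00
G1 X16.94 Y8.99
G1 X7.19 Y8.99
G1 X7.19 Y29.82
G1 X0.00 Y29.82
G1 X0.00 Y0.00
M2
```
solid part
  facet normal 0.0000 0.0000 -1.0000
    outer loop
      vertex 16.94 8.99 0.00
      vertex 16.94 0.00 0.00
      vertex 0.00 0.00 0.00
    endloop
  endfacet
  facet normal 0.0000 0.0000 -1.0000
    outer loop
      vertex 7.19 8.99 0.00
      vertex 16.94 8.99 0.00
      vertex 0.00 0.00 0.00
    endloop
  endfacet
  facet normal 0.0000 0.0000 -1.0000
    outer loop
      vertex 7.19 29.82 0.00
      vertex 7.19 8.99 0.00
      vertex 0.00 0.00 0.00
    endloop
  endfacet
  facet normal 0.0000 0.0000 -1.0000
    outer loop
      vertex 0.00 29.82 0.00
      vertex 7.19 29.82 0.00
      vertex 0.00 0.00 0.00
    endloop
  endfacet
  facet normal 0.0000 0.0000 1.0000
    outer loop
      vertex 0.00 0.00 12.80
      vertex 16.94 0.00 12.80
      vertex 16.94 8.99 12.80
    endloop
  endfacet
  facet normal 0.0000 0.0000 1.0000
    outer loop
      vertex 0.00 0.00 12.80
      vertex 16.94 8.99 12.80
      vertex 7.19 8.99 12.80
    endloop
  endfacet
  facet normal 0.0000 0.0000 1.0000
    outer loop
      vertex 0.00 0.00 12.80
      vertex 7.19 8.99 12.80
      vertex 7.19 29.82 12.80
    endloop
  endfacet
  facet normal 0.0000 0.0000 1.0000
    outer loop
      vertex 0.00 0.00 12.80
      vertex 7.19 29.82 12.80
      vertex 0.00 29.82 12.80
    endloop
  endfacet
  facet normal 0.0000 -1.0000 0.0000
    outer loop
      vertex 0.00 0.00 0.00
      vertex 16.94 0.00 0.00
      vertex 16.94 0.00 12.80
    endloop
  endfacet
  facet normal 0.0000 -1.0000 0.0000
    outer loop
      vertex 0.00 0.00 0.00
      vertex 16.94 0.00 12.80
      vertex 0.00 0.00 12.80
    endloop
  endfacet
  facet normal 1.0000 0.0000 0.0000
    outer loop
      vertex 16.94 0.00 0.00
      vertex 16.94 8.99 0.00
      vertex 16.94 8.99 12.80
    endloop
  endfacet
  facet normal 1.0000 0.0000 0.0000
    outer loop
      vertex 16.94 0.00 0.00
      vertex 16.94 8.99 12.80
      vertex 16.94 0.00 12.80
    endloop
  endfacet
  facet normal 0.0000 1.0000 0.0000
    outer loop
      vertex 16.94 8.99 0.00
      vertex 7.19 8.99 0.00
      vertex 7.19 8.99 12.80
    endloop
  endfacet
  facet normal 0.0000 1.0000 0.0000
    outer loop
      vertex 16.94 8.99 0.00
      vertex 7.19 8.99 12.80
      vertex 16.94 8.99 12.80
    endloop
  endfacet
  facet normal 1.0000 0.0000 0.0000
    outer loop
      vertex 7.19 8.99 0.00
      vertex 7.19 29.82 0.00
      vertex 7.19 29.82 12.80
    endloop
  endfacet
  facet normal 1.0000 0.0000 0.0000
    outer loop
      vertex 7.19 8.99 0.00
      vertex 7.19 29.82 12.80
      vertex 7.19 8.99 12.80
    endloop
  endfacet
  facet normal 0.0000 1.0000 0.0000
    outer loop
      vertex 7.19 29.82 0.00
      vertex 0.00 29.82 0.00
      vertex 0.00 29.82 12.80
    endloop
  endfacet
  facet normal 0.0000 1.0000 0.0000
    outer loop
      vertex 7.19 29.82 0.00
      vertex 0.00 29.82 12.80
      vertex 7.19 29.82 12.80
    endloop
  endfacet
  facet normal -1.0000 0.0000 0.0000
    outer loop
      vertex 0.00 29.82 0.00
      vertex 0.00 0.00 0.00
      vertex 0.00 0.00 12.80
    endloop
  endfacet
  facet normal -1.0000 0.0000 0.0000
    outer loop
      vertex 0.00 29.82 0.00
      vertex 0.00 0.00 12.80
      vertex 0.00 29.82 12.80
    endloop
  endfacet
endsolid part

The G0 Z moves step by Δz≈2.13 mm. Every layer's G1 loop is the same polygon, so the solid is a straight extrusion of it from z=0 to z≈12.8. Closing with flat bottom and top caps and triangulating gives 20 facets — an L-shaped prism: outer 16.9 × 29.8 mm, arm thicknesses ≈ 8.99 mm (horizontal) and 7.19 mm (vertical), extruded 12.8 mm in z.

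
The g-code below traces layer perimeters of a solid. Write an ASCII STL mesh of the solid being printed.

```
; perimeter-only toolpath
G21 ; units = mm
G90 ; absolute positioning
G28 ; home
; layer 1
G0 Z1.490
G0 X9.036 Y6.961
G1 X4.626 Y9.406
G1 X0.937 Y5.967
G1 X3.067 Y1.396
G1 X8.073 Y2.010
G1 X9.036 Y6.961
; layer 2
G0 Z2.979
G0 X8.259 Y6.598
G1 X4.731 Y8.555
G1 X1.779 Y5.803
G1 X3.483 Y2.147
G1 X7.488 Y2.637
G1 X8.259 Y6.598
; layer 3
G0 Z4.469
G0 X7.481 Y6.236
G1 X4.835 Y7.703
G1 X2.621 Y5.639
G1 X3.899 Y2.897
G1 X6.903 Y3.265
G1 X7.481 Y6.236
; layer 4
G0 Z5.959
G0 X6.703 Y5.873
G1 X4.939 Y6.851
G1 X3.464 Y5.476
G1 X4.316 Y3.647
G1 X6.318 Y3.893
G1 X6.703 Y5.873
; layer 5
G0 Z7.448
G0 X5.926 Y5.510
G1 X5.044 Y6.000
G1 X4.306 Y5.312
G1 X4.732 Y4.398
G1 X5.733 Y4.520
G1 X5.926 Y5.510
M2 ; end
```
solid part
  facet normal 0.0000 0.0000 -1.0000
    outer loop
      vertex 0.095 6.131 0.000
      vertex 4.522 10.258 0.000
      vertex 9.814 7.323 0.000
    endloop
  endfacet
  facet normal 0.0000 0.0000 -1.0000
    outer loop
      vertex 2.651 0.646 0.000
      vertex 0.095 6.131 0.000
      vertex 9.814 7.323 0.000
    endloop
  endfacet
  facet normal 0.0000 0.0000 -1.0000
    outer loop
      vertex 8.658 1.382 0.000
      vertex 2.651 0.646 0.000
      vertex 9.814 7.323 0.000
    endloop
  endfacet
  facet normal 0.4396 0.7927 0.4224
    outer loop
      vertex 9.814 7.323 0.000
      vertex 4.522 10.258 0.000
      vertex 5.148 5.148 8.938
    endloop
  endfacet
  facet normal -0.6181 0.6630 0.4223
    outer loop
      vertex 4.522 10.258 0.000
      vertex 0.095 6.131 0.000
      vertex 5.148 5.148 8.938
    endloop
  endfacet
  facet normal -0.8216 -0.3829 0.4224
    outer loop
      vertex 0.095 6.131 0.000
      vertex 2.651 0.646 0.000
      vertex 5.148 5.148 8.938
    endloop
  endfacet
  facet normal 0.1102 -0.8997 0.4224
    outer loop
      vertex 2.651 0.646 0.000
      vertex 8.658 1.382 0.000
      vertex 5.148 5.148 8.938
    endloop
  endfacet
  facet normal 0.8897 -0.1731 0.4224
    outer loop
      vertex 8.658 1.382 0.000
      vertex 9.814 7.323 0.000
      vertex 5.148 5.148 8.938
    endloop
  endfacet
endsolid part

The G0 Z moves step by Δz≈1.490 mm. The G1 loops shrink linearly with z, so the solid tapers from its base footprint up to z≈8.94. Closing with a flat bottom cap and the tapered top and triangulating gives 8 facets — a regular 5-sided pyramid, base circumscribed radius ≈ 5.15 mm, apex at z ≈ 8.94 mm.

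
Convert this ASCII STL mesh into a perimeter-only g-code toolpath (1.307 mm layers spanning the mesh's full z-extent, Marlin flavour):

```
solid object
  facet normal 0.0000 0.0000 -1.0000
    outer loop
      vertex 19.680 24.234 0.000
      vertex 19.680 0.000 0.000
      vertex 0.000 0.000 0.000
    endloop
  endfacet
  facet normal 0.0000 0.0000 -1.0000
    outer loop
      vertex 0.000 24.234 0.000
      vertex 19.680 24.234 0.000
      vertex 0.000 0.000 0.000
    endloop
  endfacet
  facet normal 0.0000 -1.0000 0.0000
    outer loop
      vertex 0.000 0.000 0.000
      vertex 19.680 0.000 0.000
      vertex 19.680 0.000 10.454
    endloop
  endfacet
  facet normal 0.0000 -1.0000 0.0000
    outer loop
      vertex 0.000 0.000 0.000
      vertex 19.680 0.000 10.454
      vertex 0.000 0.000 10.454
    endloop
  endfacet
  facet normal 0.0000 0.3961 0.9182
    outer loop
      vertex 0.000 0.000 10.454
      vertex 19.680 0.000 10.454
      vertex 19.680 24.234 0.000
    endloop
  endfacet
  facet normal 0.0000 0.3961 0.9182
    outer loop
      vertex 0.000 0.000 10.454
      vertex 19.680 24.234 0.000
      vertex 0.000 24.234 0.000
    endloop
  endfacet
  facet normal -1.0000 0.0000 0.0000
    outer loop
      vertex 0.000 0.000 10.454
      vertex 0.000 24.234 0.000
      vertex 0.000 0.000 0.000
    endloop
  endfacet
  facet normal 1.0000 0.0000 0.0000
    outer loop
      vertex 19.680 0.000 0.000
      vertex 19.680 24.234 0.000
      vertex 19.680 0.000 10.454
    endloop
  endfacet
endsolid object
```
; perimeter-only toolpath
G21 ; units = mm
G90 ; absolute positioning
G28 ; home
; layer 1
G0 Z1.307
G0 X0.000 Y0.000
G1 X19.680 Y0.000
G1 X19.680 Y21.205
G1 X0.000 Y21.205
G1 X0.000 Y0.000
; layer 2
G0 Z2.614
G0 X0.000 Y0.000
G1 X19.680 Y0.000
G1 X19.680 Y18.175
G1 X0.000 Y18.175
G1 X0.000 Y0.000
; layer 3
G0 Z3.920
G0 X0.000 Y0.000
G1 X19.680 Y0.000
G1 X19.680 Y15.146
G1 X0.000 Y15.146
G1 X0.000 Y0.000
; layer 4
G0 Z5.227
G0 X0.000 Y0.000
G1 X19.680 Y0.000
G1 X19.680 Y12.117
G1 X0.000 Y12.117
G1 X0.000 Y0.000
; layer 5
G0 Z6.534
G0 X0.000 Y0.000
G1 X19.680 Y0.000
G1 X19.680 Y9.088
G1 X0.000 Y9.088
G1 X0.000 Y0.000
; layer 6
G0 Z7.841
G0 X0.000 Y0.000
G1 X19.680 Y0.000
G1 X19.680 Y6.059
G1 X0.000 Y6.059
G1 X0.000 Y0.000
; layer 7
G0 Z9.147
G0 X0.000 Y0.000
G1 X19.680 Y0.000
G1 X19.680 Y3.029
G1 X0.000 Y3.029
G1 X0.000 Y0.000
M2 ; end

The solid is a wedge (ramp): 19.7 × 24.2 mm base, rising to 10.5 mm along the y=0 edge and sloping linearly to z=0 at y=24.2. Slicing at Δz = 1.307 mm — 8 equal slices spanning the solid's height, so layer i sits at z = i·h/8 — gives 7 non-empty perimeters. Each is a 4-segment closed polygon; G0 lifts to the layer z and rapids to the start vertex, then G1 traces the edges. The cross-section shrinks linearly with z (the slice at the apex is degenerate and omitted).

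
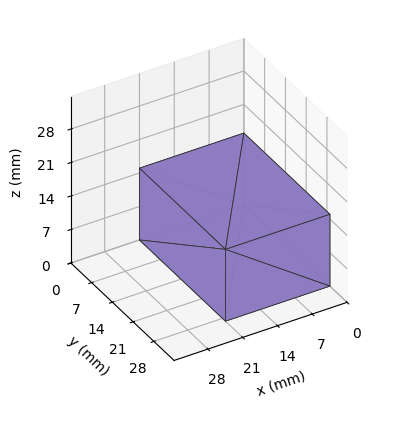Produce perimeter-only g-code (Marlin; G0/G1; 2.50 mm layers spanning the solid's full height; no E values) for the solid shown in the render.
Reading the render: the shape is a rectangular box, roughly 21 × 29 mm footprint and 15 mm tall (dimensions read to the nearest mm from the axis ticks). For the g-code, the solid's height is divided into equal slices at the stated Δz and each level perimeter traced with G1 moves after a G0 lift.

; perimeter-only toolpath
G21 ; units = mm
G90 ; absolute positioning
G28 ; home
; layer 1
G0 Z2.50
G0 X0.00 Y0.00
G1 X21.00 Y0.00
G1 X21.00 Y29.00
G1 X0.00 Y29.00
G1 X0.00 Y0.00
; layer 2
G0 Z5.00
G0 X0.00 Y0.00
G1 X21.00 Y0.00
G1 X21.00 Y29.00
G1 X0.00 Y29.00
G1 X0.00 Y0.00
; layer 3
G0 Z7.50
G0 X0.00 Y0.00
G1 X21.00 Y0.00
G1 X21.00 Y29.00
G1 X0.00 Y29.00
G1 X0.00 Y0.00
; layer 4
G0 Z10.00
G0 X0.00 Y0.00
G1 X21.00 Y0.00
G1 X21.00 Y29.00
G1 X0.00 Y29.00
G1 X0.00 Y0.00
; layer 5
G0 Z12.50
G0 X0.00 Y0.00
G1 X21.00 Y0.00
G1 X21.00 Y29.00
G1 X0.00 Y29.00
G1 X0.00 Y0.00
; layer 6
G0 Z15.00
G0 X0.00 Y0.00
G1 X21.00 Y0.00
G1 X21.00 Y29.00
G1 X0.00 Y29.00
G1 X0.00 Y0.00
M2 ; end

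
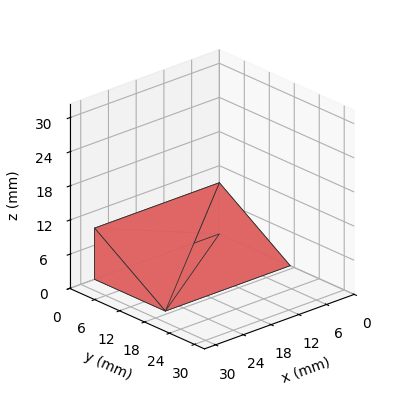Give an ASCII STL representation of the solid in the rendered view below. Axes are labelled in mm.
Reading the render: the shape is a wedge (ramp): 27 × 17 mm base, rising to 9 mm along the y=0 edge and sloping linearly to z=0 at y=17 (dimensions read to the nearest mm from the axis ticks). For the STL, each face is triangulated and given an outward normal.

solid part
  facet normal 0.0000 0.0000 -1.0000
    outer loop
      vertex 27.000 17.000 0.000
      vertex 27.000 0.000 0.000
      vertex 0.000 0.000 0.000
    endloop
  endfacet
  facet normal 0.0000 0.0000 -1.0000
    outer loop
      vertex 0.000 17.000 0.000
      vertex 27.000 17.000 0.000
      vertex 0.000 0.000 0.000
    endloop
  endfacet
  facet normal 0.0000 -1.0000 0.0000
    outer loop
      vertex 0.000 0.000 0.000
      vertex 27.000 0.000 0.000
      vertex 27.000 0.000 9.000
    endloop
  endfacet
  facet normal 0.0000 -1.0000 0.0000
    outer loop
      vertex 0.000 0.000 0.000
      vertex 27.000 0.000 9.000
      vertex 0.000 0.000 9.000
    endloop
  endfacet
  facet normal 0.0000 0.4679 0.8838
    outer loop
      vertex 0.000 0.000 9.000
      vertex 27.000 0.000 9.000
      vertex 27.000 17.000 0.000
    endloop
  endfacet
  facet normal 0.0000 0.4679 0.8838
    outer loop
      vertex 0.000 0.000 9.000
      vertex 27.000 17.000 0.000
      vertex 0.000 17.000 0.000
    endloop
  endfacet
  facet normal -1.0000 0.0000 0.0000
    outer loop
      vertex 0.000 0.000 9.000
      vertex 0.000 17.000 0.000
      vertex 0.000 0.000 0.000
    endloop
  endfacet
  facet normal 1.0000 0.0000 0.0000
    outer loop
      vertex 27.000 0.000 0.000
      vertex 27.000 17.000 0.000
      vertex 27.000 0.000 9.000
    endloop
  endfacet
endsolid part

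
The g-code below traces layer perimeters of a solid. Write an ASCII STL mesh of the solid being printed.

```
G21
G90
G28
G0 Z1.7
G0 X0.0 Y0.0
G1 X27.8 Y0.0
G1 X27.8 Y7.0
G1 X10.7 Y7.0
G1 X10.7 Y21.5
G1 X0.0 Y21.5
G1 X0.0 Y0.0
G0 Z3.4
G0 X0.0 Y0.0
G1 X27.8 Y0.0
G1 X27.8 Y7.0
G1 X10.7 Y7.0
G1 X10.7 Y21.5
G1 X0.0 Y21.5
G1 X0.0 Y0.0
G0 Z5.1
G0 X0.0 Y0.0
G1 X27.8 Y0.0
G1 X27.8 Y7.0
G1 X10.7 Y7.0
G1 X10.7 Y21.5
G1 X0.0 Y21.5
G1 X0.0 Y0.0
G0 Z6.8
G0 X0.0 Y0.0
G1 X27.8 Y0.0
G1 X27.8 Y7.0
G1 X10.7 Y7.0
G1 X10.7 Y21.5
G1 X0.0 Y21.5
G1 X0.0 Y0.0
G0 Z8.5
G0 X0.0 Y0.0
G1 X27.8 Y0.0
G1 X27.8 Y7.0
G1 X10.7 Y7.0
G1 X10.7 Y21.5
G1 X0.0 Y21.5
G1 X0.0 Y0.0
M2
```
solid part
  facet normal 0.0000 0.0000 -1.0000
    outer loop
      vertex 27.8 7.0 0.0
      vertex 27.8 0.0 0.0
      vertex 0.0 0.0 0.0
    endloop
  endfacet
  facet normal 0.0000 0.0000 -1.0000
    outer loop
      vertex 10.7 7.0 0.0
      vertex 27.8 7.0 0.0
      vertex 0.0 0.0 0.0
    endloop
  endfacet
  facet normal 0.0000 0.0000 -1.0000
    outer loop
      vertex 10.7 21.5 0.0
      vertex 10.7 7.0 0.0
      vertex 0.0 0.0 0.0
    endloop
  endfacet
  facet normal 0.0000 0.0000 -1.0000
    outer loop
      vertex 0.0 21.5 0.0
      vertex 10.7 21.5 0.0
      vertex 0.0 0.0 0.0
    endloop
  endfacet
  facet normal 0.0000 0.0000 1.0000
    outer loop
      vertex 0.0 0.0 8.5
      vertex 27.8 0.0 8.5
      vertex 27.8 7.0 8.5
    endloop
  endfacet
  facet normal 0.0000 0.0000 1.0000
    outer loop
      vertex 0.0 0.0 8.5
      vertex 27.8 7.0 8.5
      vertex 10.7 7.0 8.5
    endloop
  endfacet
  facet normal 0.0000 0.0000 1.0000
    outer loop
      vertex 0.0 0.0 8.5
      vertex 10.7 7.0 8.5
      vertex 10.7 21.5 8.5
    endloop
  endfacet
  facet normal 0.0000 0.0000 1.0000
    outer loop
      vertex 0.0 0.0 8.5
      vertex 10.7 21.5 8.5
      vertex 0.0 21.5 8.5
    endloop
  endfacet
  facet normal 0.0000 -1.0000 0.0000
    outer loop
      vertex 0.0 0.0 0.0
      vertex 27.8 0.0 0.0
      vertex 27.8 0.0 8.5
    endloop
  endfacet
  facet normal 0.0000 -1.0000 0.0000
    outer loop
      vertex 0.0 0.0 0.0
      vertex 27.8 0.0 8.5
      vertex 0.0 0.0 8.5
    endloop
  endfacet
  facet normal 1.0000 0.0000 0.0000
    outer loop
      vertex 27.8 0.0 0.0
      vertex 27.8 7.0 0.0
      vertex 27.8 7.0 8.5
    endloop
  endfacet
  facet normal 1.0000 0.0000 0.0000
    outer loop
      vertex 27.8 0.0 0.0
      vertex 27.8 7.0 8.5
      vertex 27.8 0.0 8.5
    endloop
  endfacet
  facet normal 0.0000 1.0000 0.0000
    outer loop
      vertex 27.8 7.0 0.0
      vertex 10.7 7.0 0.0
      vertex 10.7 7.0 8.5
    endloop
  endfacet
  facet normal 0.0000 1.0000 0.0000
    outer loop
      vertex 27.8 7.0 0.0
      vertex 10.7 7.0 8.5
      vertex 27.8 7.0 8.5
    endloop
  endfacet
  facet normal 1.0000 0.0000 0.0000
    outer loop
      vertex 10.7 7.0 0.0
      vertex 10.7 21.5 0.0
      vertex 10.7 21.5 8.5
    endloop
  endfacet
  facet normal 1.0000 0.0000 0.0000
    outer loop
      vertex 10.7 7.0 0.0
      vertex 10.7 21.5 8.5
      vertex 10.7 7.0 8.5
    endloop
  endfacet
  facet normal 0.0000 1.0000 0.0000
    outer loop
      vertex 10.7 21.5 0.0
      vertex 0.0 21.5 0.0
      vertex 0.0 21.5 8.5
    endloop
  endfacet
  facet normal 0.0000 1.0000 0.0000
    outer loop
      vertex 10.7 21.5 0.0
      vertex 0.0 21.5 8.5
      vertex 10.7 21.5 8.5
    endloop
  endfacet
  facet normal -1.0000 0.0000 0.0000
    outer loop
      vertex 0.0 21.5 0.0
      vertex 0.0 0.0 0.0
      vertex 0.0 0.0 8.5
    endloop
  endfacet
  facet normal -1.0000 0.0000 0.0000
    outer loop
      vertex 0.0 21.5 0.0
      vertex 0.0 0.0 8.5
      vertex 0.0 21.5 8.5
    endloop
  endfacet
endsolid part

The G0 Z moves step by Δz≈1.7 mm. Every layer's G1 loop is the same polygon, so the solid is a straight extrusion of it from z=0 to z≈8.5. Closing with flat bottom and top caps and triangulating gives 20 facets — an L-shaped prism: outer 27.8 × 21.5 mm, arm thicknesses ≈ 7 mm (horizontal) and 10.7 mm (vertical), extruded 8.5 mm in z.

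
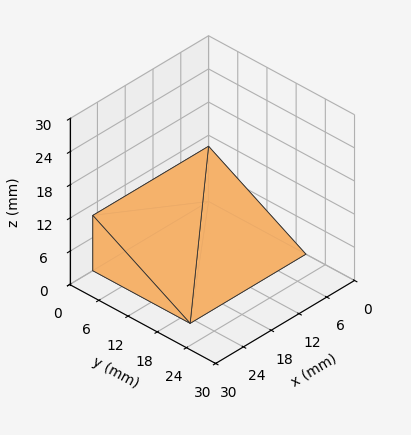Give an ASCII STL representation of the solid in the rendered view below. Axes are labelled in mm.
Reading the render: the shape is a wedge (ramp): 25 × 20 mm base, rising to 10 mm along the y=0 edge and sloping linearly to z=0 at y=20 (dimensions read to the nearest mm from the axis ticks). For the STL, each face is triangulated and given an outward normal.

solid part
  facet normal 0.0000 0.0000 -1.0000
    outer loop
      vertex 25.000 20.000 0.000
      vertex 25.000 0.000 0.000
      vertex 0.000 0.000 0.000
    endloop
  endfacet
  facet normal 0.0000 0.0000 -1.0000
    outer loop
      vertex 0.000 20.000 0.000
      vertex 25.000 20.000 0.000
      vertex 0.000 0.000 0.000
    endloop
  endfacet
  facet normal 0.0000 -1.0000 0.0000
    outer loop
      vertex 0.000 0.000 0.000
      vertex 25.000 0.000 0.000
      vertex 25.000 0.000 10.000
    endloop
  endfacet
  facet normal 0.0000 -1.0000 0.0000
    outer loop
      vertex 0.000 0.000 0.000
      vertex 25.000 0.000 10.000
      vertex 0.000 0.000 10.000
    endloop
  endfacet
  facet normal 0.0000 0.4472 0.8944
    outer loop
      vertex 0.000 0.000 10.000
      vertex 25.000 0.000 10.000
      vertex 25.000 20.000 0.000
    endloop
  endfacet
  facet normal 0.0000 0.4472 0.8944
    outer loop
      vertex 0.000 0.000 10.000
      vertex 25.000 20.000 0.000
      vertex 0.000 20.000 0.000
    endloop
  endfacet
  facet normal -1.0000 0.0000 0.0000
    outer loop
      vertex 0.000 0.000 10.000
      vertex 0.000 20.000 0.000
      vertex 0.000 0.000 0.000
    endloop
  endfacet
  facet normal 1.0000 0.0000 0.0000
    outer loop
      vertex 25.000 0.000 0.000
      vertex 25.000 20.000 0.000
      vertex 25.000 0.000 10.000
    endloop
  endfacet
endsolid part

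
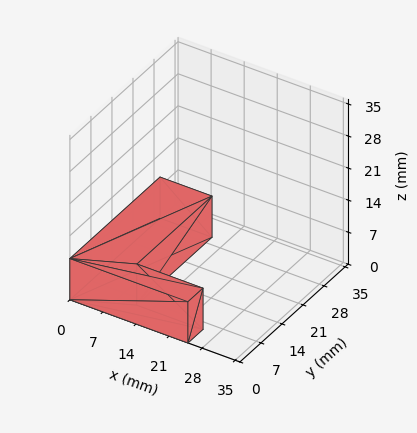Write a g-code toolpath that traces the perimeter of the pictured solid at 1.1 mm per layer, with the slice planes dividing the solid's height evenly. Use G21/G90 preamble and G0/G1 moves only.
Reading the render: the shape is an L-shaped prism: outer 25 × 30 mm, arm thicknesses ≈ 5 mm (horizontal) and 11 mm (vertical), extruded 9 mm in z (dimensions read to the nearest mm from the axis ticks). For the g-code, the solid's height is divided into equal slices at the stated Δz and each level perimeter traced with G1 moves after a G0 lift.

; perimeter-only toolpath
G21 ; units = mm
G90 ; absolute positioning
G28 ; home
; layer 1
G0 Z1.1
G0 X0.0 Y0.0
G1 X25.0 Y0.0
G1 X25.0 Y5.0
G1 X11.0 Y5.0
G1 X11.0 Y30.0
G1 X0.0 Y30.0
G1 X0.0 Y0.0
; layer 2
G0 Z2.2
G0 X0.0 Y0.0
G1 X25.0 Y0.0
G1 X25.0 Y5.0
G1 X11.0 Y5.0
G1 X11.0 Y30.0
G1 X0.0 Y30.0
G1 X0.0 Y0.0
; layer 3
G0 Z3.4
G0 X0.0 Y0.0
G1 X25.0 Y0.0
G1 X25.0 Y5.0
G1 X11.0 Y5.0
G1 X11.0 Y30.0
G1 X0.0 Y30.0
G1 X0.0 Y0.0
; layer 4
G0 Z4.5
G0 X0.0 Y0.0
G1 X25.0 Y0.0
G1 X25.0 Y5.0
G1 X11.0 Y5.0
G1 X11.0 Y30.0
G1 X0.0 Y30.0
G1 X0.0 Y0.0
; layer 5
G0 Z5.6
G0 X0.0 Y0.0
G1 X25.0 Y0.0
G1 X25.0 Y5.0
G1 X11.0 Y5.0
G1 X11.0 Y30.0
G1 X0.0 Y30.0
G1 X0.0 Y0.0
; layer 6
G0 Z6.8
G0 X0.0 Y0.0
G1 X25.0 Y0.0
G1 X25.0 Y5.0
G1 X11.0 Y5.0
G1 X11.0 Y30.0
G1 X0.0 Y30.0
G1 X0.0 Y0.0
; layer 7
G0 Z7.9
G0 X0.0 Y0.0
G1 X25.0 Y0.0
G1 X25.0 Y5.0
G1 X11.0 Y5.0
G1 X11.0 Y30.0
G1 X0.0 Y30.0
G1 X0.0 Y0.0
; layer 8
G0 Z9.0
G0 X0.0 Y0.0
G1 X25.0 Y0.0
G1 X25.0 Y5.0
G1 X11.0 Y5.0
G1 X11.0 Y30.0
G1 X0.0 Y30.0
G1 X0.0 Y0.0
M2 ; end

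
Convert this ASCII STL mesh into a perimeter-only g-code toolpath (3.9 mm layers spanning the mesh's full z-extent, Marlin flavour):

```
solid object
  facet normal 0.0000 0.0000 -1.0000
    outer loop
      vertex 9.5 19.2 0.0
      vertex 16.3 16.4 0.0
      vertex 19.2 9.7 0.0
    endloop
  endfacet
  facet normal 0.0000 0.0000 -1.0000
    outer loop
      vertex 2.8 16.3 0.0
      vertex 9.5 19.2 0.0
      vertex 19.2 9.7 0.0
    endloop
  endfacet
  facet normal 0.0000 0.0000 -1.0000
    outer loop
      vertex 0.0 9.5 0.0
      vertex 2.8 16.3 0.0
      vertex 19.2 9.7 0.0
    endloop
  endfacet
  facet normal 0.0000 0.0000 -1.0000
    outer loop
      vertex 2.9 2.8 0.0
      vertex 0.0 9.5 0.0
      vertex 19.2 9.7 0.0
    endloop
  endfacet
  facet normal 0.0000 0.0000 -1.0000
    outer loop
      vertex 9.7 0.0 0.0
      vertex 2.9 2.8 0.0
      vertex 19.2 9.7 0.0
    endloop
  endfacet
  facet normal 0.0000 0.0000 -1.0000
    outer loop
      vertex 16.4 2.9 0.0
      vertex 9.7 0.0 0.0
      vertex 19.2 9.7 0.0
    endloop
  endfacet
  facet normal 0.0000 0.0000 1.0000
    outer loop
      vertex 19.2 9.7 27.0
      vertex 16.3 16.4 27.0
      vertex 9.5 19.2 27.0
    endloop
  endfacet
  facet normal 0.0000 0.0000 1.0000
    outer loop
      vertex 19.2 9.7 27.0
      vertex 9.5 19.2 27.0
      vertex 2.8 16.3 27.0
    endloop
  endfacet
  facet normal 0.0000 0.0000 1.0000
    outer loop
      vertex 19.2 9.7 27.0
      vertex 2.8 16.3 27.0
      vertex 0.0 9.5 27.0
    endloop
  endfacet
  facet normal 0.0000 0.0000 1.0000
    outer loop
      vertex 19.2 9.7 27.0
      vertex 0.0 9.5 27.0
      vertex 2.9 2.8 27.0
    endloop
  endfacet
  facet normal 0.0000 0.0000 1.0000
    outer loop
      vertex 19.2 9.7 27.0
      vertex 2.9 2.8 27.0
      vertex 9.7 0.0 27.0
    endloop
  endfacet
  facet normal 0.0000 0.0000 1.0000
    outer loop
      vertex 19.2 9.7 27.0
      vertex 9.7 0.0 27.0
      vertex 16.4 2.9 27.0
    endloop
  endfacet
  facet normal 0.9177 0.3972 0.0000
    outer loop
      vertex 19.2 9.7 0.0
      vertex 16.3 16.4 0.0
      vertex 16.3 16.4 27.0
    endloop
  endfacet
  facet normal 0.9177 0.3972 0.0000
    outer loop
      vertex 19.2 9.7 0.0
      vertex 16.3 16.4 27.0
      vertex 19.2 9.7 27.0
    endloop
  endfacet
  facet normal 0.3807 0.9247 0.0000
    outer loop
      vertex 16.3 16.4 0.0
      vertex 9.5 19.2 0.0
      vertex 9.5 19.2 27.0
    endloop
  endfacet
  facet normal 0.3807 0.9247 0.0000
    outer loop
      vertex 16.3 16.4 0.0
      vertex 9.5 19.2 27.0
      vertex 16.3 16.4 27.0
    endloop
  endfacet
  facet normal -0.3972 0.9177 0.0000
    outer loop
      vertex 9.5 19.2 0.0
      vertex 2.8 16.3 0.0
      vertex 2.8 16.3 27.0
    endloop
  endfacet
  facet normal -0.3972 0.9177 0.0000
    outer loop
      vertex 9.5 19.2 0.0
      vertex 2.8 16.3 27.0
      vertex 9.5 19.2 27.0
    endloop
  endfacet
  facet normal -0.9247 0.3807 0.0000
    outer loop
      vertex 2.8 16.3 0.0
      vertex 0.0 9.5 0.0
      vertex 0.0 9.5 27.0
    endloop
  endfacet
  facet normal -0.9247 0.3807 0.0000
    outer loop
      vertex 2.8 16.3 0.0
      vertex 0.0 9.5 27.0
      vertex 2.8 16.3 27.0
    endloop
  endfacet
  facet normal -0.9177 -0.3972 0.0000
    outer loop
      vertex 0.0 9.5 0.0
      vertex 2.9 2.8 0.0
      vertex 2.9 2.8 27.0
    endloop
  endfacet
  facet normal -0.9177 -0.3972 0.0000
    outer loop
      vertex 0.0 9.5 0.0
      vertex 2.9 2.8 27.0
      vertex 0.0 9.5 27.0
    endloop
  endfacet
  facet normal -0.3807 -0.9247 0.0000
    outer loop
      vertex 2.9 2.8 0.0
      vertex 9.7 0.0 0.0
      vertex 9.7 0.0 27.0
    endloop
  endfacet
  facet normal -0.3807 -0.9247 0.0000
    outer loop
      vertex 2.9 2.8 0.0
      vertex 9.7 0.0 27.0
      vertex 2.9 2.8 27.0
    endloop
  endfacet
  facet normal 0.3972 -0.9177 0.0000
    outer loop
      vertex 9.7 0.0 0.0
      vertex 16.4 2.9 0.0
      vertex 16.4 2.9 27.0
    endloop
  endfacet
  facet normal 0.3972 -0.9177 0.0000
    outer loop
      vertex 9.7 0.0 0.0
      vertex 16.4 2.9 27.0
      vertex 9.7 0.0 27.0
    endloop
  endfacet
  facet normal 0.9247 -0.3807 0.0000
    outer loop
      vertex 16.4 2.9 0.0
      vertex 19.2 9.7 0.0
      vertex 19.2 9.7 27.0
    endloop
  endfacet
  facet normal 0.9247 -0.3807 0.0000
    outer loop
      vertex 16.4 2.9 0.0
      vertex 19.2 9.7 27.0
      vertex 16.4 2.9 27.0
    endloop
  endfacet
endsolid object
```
; perimeter-only toolpath
G21 ; units = mm
G90 ; absolute positioning
G28 ; home
; layer 1
G0 Z3.9
G0 X19.2 Y9.7
G1 X16.3 Y16.4
G1 X9.5 Y19.2
G1 X2.8 Y16.3
G1 X0.0 Y9.5
G1 X2.9 Y2.8
G1 X9.7 Y0.0
G1 X16.4 Y2.9
G1 X19.2 Y9.7
; layer 2
G0 Z7.7
G0 X19.2 Y9.7
G1 X16.3 Y16.4
G1 X9.5 Y19.2
G1 X2.8 Y16.3
G1 X0.0 Y9.5
G1 X2.9 Y2.8
G1 X9.7 Y0.0
G1 X16.4 Y2.9
G1 X19.2 Y9.7
; layer 3
G0 Z11.6
G0 X19.2 Y9.7
G1 X16.3 Y16.4
G1 X9.5 Y19.2
G1 X2.8 Y16.3
G1 X0.0 Y9.5
G1 X2.9 Y2.8
G1 X9.7 Y0.0
G1 X16.4 Y2.9
G1 X19.2 Y9.7
; layer 4
G0 Z15.4
G0 X19.2 Y9.7
G1 X16.3 Y16.4
G1 X9.5 Y19.2
G1 X2.8 Y16.3
G1 X0.0 Y9.5
G1 X2.9 Y2.8
G1 X9.7 Y0.0
G1 X16.4 Y2.9
G1 X19.2 Y9.7
; layer 5
G0 Z19.3
G0 X19.2 Y9.7
G1 X16.3 Y16.4
G1 X9.5 Y19.2
G1 X2.8 Y16.3
G1 X0.0 Y9.5
G1 X2.9 Y2.8
G1 X9.7 Y0.0
G1 X16.4 Y2.9
G1 X19.2 Y9.7
; layer 6
G0 Z23.1
G0 X19.2 Y9.7
G1 X16.3 Y16.4
G1 X9.5 Y19.2
G1 X2.8 Y16.3
G1 X0.0 Y9.5
G1 X2.9 Y2.8
G1 X9.7 Y0.0
G1 X16.4 Y2.9
G1 X19.2 Y9.7
; layer 7
G0 Z27.0
G0 X19.2 Y9.7
G1 X16.3 Y16.4
G1 X9.5 Y19.2
G1 X2.8 Y16.3
G1 X0.0 Y9.5
G1 X2.9 Y2.8
G1 X9.7 Y0.0
G1 X16.4 Y2.9
G1 X19.2 Y9.7
M2 ; end

The solid is a regular 8-sided prism (a cylinder approximated with 8 flat sides), circumscribed radius ≈ 9.6 mm, height ≈ 27 mm. Slicing at Δz = 3.9 mm — 7 equal slices spanning the solid's height, so layer i sits at z = i·h/7 — gives 7 non-empty perimeters. Each is a 8-segment closed polygon; G0 lifts to the layer z and rapids to the start vertex, then G1 traces the edges.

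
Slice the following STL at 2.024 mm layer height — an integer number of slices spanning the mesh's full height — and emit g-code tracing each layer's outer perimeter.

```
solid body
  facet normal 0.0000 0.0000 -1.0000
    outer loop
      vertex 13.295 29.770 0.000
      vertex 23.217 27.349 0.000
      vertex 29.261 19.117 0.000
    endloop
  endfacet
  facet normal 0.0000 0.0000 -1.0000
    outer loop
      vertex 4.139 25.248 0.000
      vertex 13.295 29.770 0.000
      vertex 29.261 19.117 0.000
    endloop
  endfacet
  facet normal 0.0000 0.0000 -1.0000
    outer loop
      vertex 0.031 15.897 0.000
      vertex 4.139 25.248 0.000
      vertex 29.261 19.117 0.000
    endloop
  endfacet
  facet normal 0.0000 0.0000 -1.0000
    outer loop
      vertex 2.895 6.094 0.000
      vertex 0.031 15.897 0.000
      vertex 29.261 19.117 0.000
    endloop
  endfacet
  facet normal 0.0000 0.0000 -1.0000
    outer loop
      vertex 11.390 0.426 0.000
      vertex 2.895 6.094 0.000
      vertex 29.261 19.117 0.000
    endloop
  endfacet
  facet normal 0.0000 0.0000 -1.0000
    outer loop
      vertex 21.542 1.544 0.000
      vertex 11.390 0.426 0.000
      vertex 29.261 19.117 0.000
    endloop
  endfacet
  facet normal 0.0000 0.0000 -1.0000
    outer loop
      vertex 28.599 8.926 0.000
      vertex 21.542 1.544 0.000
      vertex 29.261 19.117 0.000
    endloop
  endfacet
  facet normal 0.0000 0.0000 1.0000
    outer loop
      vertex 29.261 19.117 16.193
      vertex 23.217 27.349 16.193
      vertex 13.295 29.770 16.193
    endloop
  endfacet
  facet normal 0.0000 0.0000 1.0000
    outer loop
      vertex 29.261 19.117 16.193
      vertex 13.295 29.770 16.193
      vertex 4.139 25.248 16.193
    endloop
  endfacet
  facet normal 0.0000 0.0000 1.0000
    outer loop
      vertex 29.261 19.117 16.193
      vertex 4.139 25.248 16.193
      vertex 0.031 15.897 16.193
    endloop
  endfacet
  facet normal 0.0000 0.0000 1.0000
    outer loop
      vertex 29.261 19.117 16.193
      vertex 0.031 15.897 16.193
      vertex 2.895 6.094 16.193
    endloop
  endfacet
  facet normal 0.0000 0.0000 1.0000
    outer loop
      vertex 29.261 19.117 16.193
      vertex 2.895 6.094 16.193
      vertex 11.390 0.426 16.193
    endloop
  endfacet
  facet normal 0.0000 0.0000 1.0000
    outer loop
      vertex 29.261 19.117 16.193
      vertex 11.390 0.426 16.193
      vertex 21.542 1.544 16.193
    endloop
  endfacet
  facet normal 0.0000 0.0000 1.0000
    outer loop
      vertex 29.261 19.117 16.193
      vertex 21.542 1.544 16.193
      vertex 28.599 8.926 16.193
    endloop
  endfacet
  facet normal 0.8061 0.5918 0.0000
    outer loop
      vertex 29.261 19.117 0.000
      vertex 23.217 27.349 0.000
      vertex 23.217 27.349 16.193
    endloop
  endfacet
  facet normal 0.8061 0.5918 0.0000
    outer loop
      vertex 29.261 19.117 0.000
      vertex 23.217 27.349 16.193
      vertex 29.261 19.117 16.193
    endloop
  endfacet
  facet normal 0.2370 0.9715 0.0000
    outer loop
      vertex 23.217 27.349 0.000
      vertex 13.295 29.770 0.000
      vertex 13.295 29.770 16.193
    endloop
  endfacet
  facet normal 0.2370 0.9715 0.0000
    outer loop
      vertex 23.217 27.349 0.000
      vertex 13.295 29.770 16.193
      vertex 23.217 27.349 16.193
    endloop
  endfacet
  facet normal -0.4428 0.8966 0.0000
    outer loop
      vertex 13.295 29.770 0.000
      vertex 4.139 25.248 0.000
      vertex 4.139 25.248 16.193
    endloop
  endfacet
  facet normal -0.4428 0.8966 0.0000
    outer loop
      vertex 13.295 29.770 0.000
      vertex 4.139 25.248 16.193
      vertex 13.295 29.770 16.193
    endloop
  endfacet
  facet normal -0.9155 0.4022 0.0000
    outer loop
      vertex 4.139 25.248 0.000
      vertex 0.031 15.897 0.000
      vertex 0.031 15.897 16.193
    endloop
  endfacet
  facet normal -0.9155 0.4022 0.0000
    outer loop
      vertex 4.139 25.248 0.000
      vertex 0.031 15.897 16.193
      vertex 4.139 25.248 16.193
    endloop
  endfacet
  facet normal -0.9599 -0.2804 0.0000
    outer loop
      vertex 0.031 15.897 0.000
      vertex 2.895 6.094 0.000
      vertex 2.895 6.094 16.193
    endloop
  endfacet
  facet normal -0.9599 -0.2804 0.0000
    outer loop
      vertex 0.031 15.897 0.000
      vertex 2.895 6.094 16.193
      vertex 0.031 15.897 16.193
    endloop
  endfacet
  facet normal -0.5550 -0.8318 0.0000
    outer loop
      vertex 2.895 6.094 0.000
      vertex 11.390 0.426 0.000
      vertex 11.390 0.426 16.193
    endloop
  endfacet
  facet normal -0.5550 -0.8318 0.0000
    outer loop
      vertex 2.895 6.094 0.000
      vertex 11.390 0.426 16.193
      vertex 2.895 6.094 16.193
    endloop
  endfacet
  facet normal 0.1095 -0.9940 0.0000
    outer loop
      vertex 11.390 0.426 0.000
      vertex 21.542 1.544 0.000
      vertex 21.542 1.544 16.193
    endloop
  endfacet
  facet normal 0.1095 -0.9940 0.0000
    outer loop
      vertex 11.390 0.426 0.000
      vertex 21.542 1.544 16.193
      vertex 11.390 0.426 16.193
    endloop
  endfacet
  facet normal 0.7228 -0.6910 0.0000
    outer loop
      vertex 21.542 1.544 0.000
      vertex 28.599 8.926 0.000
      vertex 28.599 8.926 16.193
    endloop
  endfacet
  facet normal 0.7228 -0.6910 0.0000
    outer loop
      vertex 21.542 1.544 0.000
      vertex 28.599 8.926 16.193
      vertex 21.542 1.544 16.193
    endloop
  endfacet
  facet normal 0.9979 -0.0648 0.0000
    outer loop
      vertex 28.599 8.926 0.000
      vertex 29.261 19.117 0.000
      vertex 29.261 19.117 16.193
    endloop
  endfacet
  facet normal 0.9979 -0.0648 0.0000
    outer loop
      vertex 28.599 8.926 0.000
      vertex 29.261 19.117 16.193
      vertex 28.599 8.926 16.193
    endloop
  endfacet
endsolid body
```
; perimeter-only toolpath
G21 ; units = mm
G90 ; absolute positioning
G28 ; home
; layer 1
G0 Z2.024
G0 X29.261 Y19.117
G1 X23.217 Y27.349
G1 X13.295 Y29.770
G1 X4.139 Y25.248
G1 X0.031 Y15.897
G1 X2.895 Y6.094
G1 X11.390 Y0.426
G1 X21.542 Y1.544
G1 X28.599 Y8.926
G1 X29.261 Y19.117
; layer 2
G0 Z4.048
G0 X29.261 Y19.117
G1 X23.217 Y27.349
G1 X13.295 Y29.770
G1 X4.139 Y25.248
G1 X0.031 Y15.897
G1 X2.895 Y6.094
G1 X11.390 Y0.426
G1 X21.542 Y1.544
G1 X28.599 Y8.926
G1 X29.261 Y19.117
; layer 3
G0 Z6.072
G0 X29.261 Y19.117
G1 X23.217 Y27.349
G1 X13.295 Y29.770
G1 X4.139 Y25.248
G1 X0.031 Y15.897
G1 X2.895 Y6.094
G1 X11.390 Y0.426
G1 X21.542 Y1.544
G1 X28.599 Y8.926
G1 X29.261 Y19.117
; layer 4
G0 Z8.097
G0 X29.261 Y19.117
G1 X23.217 Y27.349
G1 X13.295 Y29.770
G1 X4.139 Y25.248
G1 X0.031 Y15.897
G1 X2.895 Y6.094
G1 X11.390 Y0.426
G1 X21.542 Y1.544
G1 X28.599 Y8.926
G1 X29.261 Y19.117
; layer 5
G0 Z10.121
G0 X29.261 Y19.117
G1 X23.217 Y27.349
G1 X13.295 Y29.770
G1 X4.139 Y25.248
G1 X0.031 Y15.897
G1 X2.895 Y6.094
G1 X11.390 Y0.426
G1 X21.542 Y1.544
G1 X28.599 Y8.926
G1 X29.261 Y19.117
; layer 6
G0 Z12.145
G0 X29.261 Y19.117
G1 X23.217 Y27.349
G1 X13.295 Y29.770
G1 X4.139 Y25.248
G1 X0.031 Y15.897
G1 X2.895 Y6.094
G1 X11.390 Y0.426
G1 X21.542 Y1.544
G1 X28.599 Y8.926
G1 X29.261 Y19.117
; layer 7
G0 Z14.169
G0 X29.261 Y19.117
G1 X23.217 Y27.349
G1 X13.295 Y29.770
G1 X4.139 Y25.248
G1 X0.031 Y15.897
G1 X2.895 Y6.094
G1 X11.390 Y0.426
G1 X21.542 Y1.544
G1 X28.599 Y8.926
G1 X29.261 Y19.117
; layer 8
G0 Z16.193
G0 X29.261 Y19.117
G1 X23.217 Y27.349
G1 X13.295 Y29.770
G1 X4.139 Y25.248
G1 X0.031 Y15.897
G1 X2.895 Y6.094
G1 X11.390 Y0.426
G1 X21.542 Y1.544
G1 X28.599 Y8.926
G1 X29.261 Y19.117
M2 ; end

The solid is a regular 9-sided prism (a cylinder approximated with 9 flat sides), circumscribed radius ≈ 14.9 mm, height ≈ 16.2 mm. Slicing at Δz = 2.024 mm — 8 equal slices spanning the solid's height, so layer i sits at z = i·h/8 — gives 8 non-empty perimeters. Each is a 9-segment closed polygon; G0 lifts to the layer z and rapids to the start vertex, then G1 traces the edges.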